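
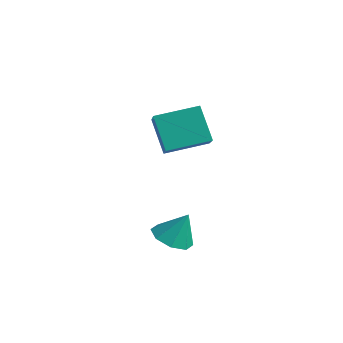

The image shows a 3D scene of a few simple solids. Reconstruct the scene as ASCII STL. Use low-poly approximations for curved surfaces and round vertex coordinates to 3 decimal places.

solid 
facet normal -0.295 -0.341 -0.893
outer loop
vertex 4.154 -0.497 -0.081
vertex 3.558 -1.076 0.337
vertex 3.514 -0.203 0.018
endloop
endfacet
facet normal 0.427 0.900 0.089
outer loop
vertex 4.154 -0.497 -0.081
vertex 3.514 -0.203 0.018
vertex 3.982 -0.584 1.623
endloop
endfacet
facet normal -0.295 -0.341 -0.893
outer loop
vertex 3.514 -0.203 0.018
vertex 3.558 -1.076 0.337
vertex 2.899 -0.42 0.304
endloop
endfacet
facet normal -0.200 0.938 0.281
outer loop
vertex 3.514 -0.203 0.018
vertex 2.899 -0.42 0.304
vertex 3.982 -0.584 1.623
endloop
endfacet
facet normal -0.295 -0.341 -0.893
outer loop
vertex 2.899 -0.42 0.304
vertex 3.558 -1.076 0.337
vertex 2.67 -1.021 0.609
endloop
endfacet
facet normal -0.622 0.530 0.577
outer loop
vertex 2.899 -0.42 0.304
vertex 2.67 -1.021 0.609
vertex 3.982 -0.584 1.623
endloop
endfacet
facet normal -0.295 -0.342 -0.892
outer loop
vertex 2.67 -1.021 0.609
vertex 3.558 -1.076 0.337
vertex 2.962 -1.654 0.755
endloop
endfacet
facet normal -0.591 -0.088 0.802
outer loop
vertex 2.67 -1.021 0.609
vertex 2.962 -1.654 0.755
vertex 3.982 -0.584 1.623
endloop
endfacet
facet normal -0.295 -0.341 -0.892
outer loop
vertex 2.962 -1.654 0.755
vertex 3.558 -1.076 0.337
vertex 3.602 -1.948 0.656
endloop
endfacet
facet normal -0.125 -0.550 0.825
outer loop
vertex 2.962 -1.654 0.755
vertex 3.602 -1.948 0.656
vertex 3.982 -0.584 1.623
endloop
endfacet
facet normal -0.293 -0.341 -0.893
outer loop
vertex 3.602 -1.948 0.656
vertex 3.558 -1.076 0.337
vertex 4.217 -1.731 0.371
endloop
endfacet
facet normal 0.501 -0.589 0.634
outer loop
vertex 3.602 -1.948 0.656
vertex 4.217 -1.731 0.371
vertex 3.982 -0.584 1.623
endloop
endfacet
facet normal -0.294 -0.342 -0.892
outer loop
vertex 4.217 -1.731 0.371
vertex 3.558 -1.076 0.337
vertex 4.446 -1.13 0.065
endloop
endfacet
facet normal 0.924 -0.180 0.338
outer loop
vertex 4.217 -1.731 0.371
vertex 4.446 -1.13 0.065
vertex 3.982 -0.584 1.623
endloop
endfacet
facet normal -0.294 -0.342 -0.893
outer loop
vertex 4.446 -1.13 0.065
vertex 3.558 -1.076 0.337
vertex 4.154 -0.497 -0.081
endloop
endfacet
facet normal 0.892 0.437 0.112
outer loop
vertex 4.446 -1.13 0.065
vertex 4.154 -0.497 -0.081
vertex 3.982 -0.584 1.623
endloop
endfacet
facet normal -0.575 0.147 0.805
outer loop
vertex -1.011 1.995 4.15
vertex -0.007 3.688 4.557
vertex -2.353 3.068 2.996
endloop
endfacet
facet normal -0.499 -0.842 -0.203
outer loop
vertex -1.273 2.792 1.483
vertex -1.011 1.995 4.15
vertex -2.353 3.068 2.996
endloop
endfacet
facet normal -0.575 0.146 0.805
outer loop
vertex -2.353 3.068 2.996
vertex -0.007 3.688 4.557
vertex -1.35 4.761 3.404
endloop
endfacet
facet normal -0.648 0.518 -0.557
outer loop
vertex -1.35 4.761 3.404
vertex -1.273 2.792 1.483
vertex -2.353 3.068 2.996
endloop
endfacet
facet normal 0.648 -0.519 0.557
outer loop
vertex -1.011 1.995 4.15
vertex 1.073 3.412 3.044
vertex -0.007 3.688 4.557
endloop
endfacet
facet normal -0.499 -0.843 -0.203
outer loop
vertex 0.07 1.719 2.636
vertex -1.011 1.995 4.15
vertex -1.273 2.792 1.483
endloop
endfacet
facet normal 0.648 -0.518 0.557
outer loop
vertex 0.07 1.719 2.636
vertex 1.073 3.412 3.044
vertex -1.011 1.995 4.15
endloop
endfacet
facet normal 0.499 0.842 0.203
outer loop
vertex -0.007 3.688 4.557
vertex 1.073 3.412 3.044
vertex -1.35 4.761 3.404
endloop
endfacet
facet normal -0.648 0.519 -0.557
outer loop
vertex -0.269 4.485 1.89
vertex -1.273 2.792 1.483
vertex -1.35 4.761 3.404
endloop
endfacet
facet normal 0.499 0.842 0.203
outer loop
vertex -1.35 4.761 3.404
vertex 1.073 3.412 3.044
vertex -0.269 4.485 1.89
endloop
endfacet
facet normal 0.574 -0.147 -0.805
outer loop
vertex -0.269 4.485 1.89
vertex 0.07 1.719 2.636
vertex -1.273 2.792 1.483
endloop
endfacet
facet normal 0.575 -0.147 -0.805
outer loop
vertex 1.073 3.412 3.044
vertex 0.07 1.719 2.636
vertex -0.269 4.485 1.89
endloop
endfacet

endsolid


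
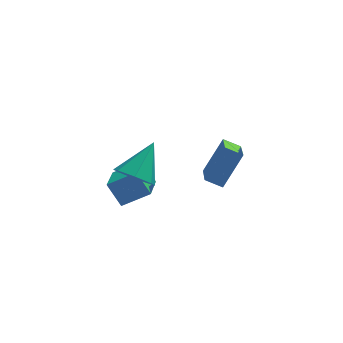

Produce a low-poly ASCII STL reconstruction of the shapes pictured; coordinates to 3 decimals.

solid 
facet normal -0.455 -0.393 -0.799
outer loop
vertex 2.523 1.602 -1.876
vertex 1.731 1.762 -1.504
vertex 2.484 3.351 -2.714
endloop
endfacet
facet normal 0.891 -0.180 -0.417
outer loop
vertex 3.369 4.118 -1.156
vertex 2.523 1.602 -1.876
vertex 2.484 3.351 -2.714
endloop
endfacet
facet normal -0.454 -0.394 -0.799
outer loop
vertex 2.484 3.351 -2.714
vertex 1.731 1.762 -1.504
vertex 1.691 3.511 -2.343
endloop
endfacet
facet normal -0.020 0.902 -0.432
outer loop
vertex 1.691 3.511 -2.343
vertex 3.369 4.118 -1.156
vertex 2.484 3.351 -2.714
endloop
endfacet
facet normal 0.021 -0.902 0.432
outer loop
vertex 2.523 1.602 -1.876
vertex 2.616 2.529 0.054
vertex 1.731 1.762 -1.504
endloop
endfacet
facet normal 0.891 -0.180 -0.418
outer loop
vertex 3.409 2.369 -0.317
vertex 2.523 1.602 -1.876
vertex 3.369 4.118 -1.156
endloop
endfacet
facet normal 0.020 -0.902 0.432
outer loop
vertex 3.409 2.369 -0.317
vertex 2.616 2.529 0.054
vertex 2.523 1.602 -1.876
endloop
endfacet
facet normal -0.891 0.180 0.417
outer loop
vertex 1.731 1.762 -1.504
vertex 2.616 2.529 0.054
vertex 1.691 3.511 -2.343
endloop
endfacet
facet normal -0.021 0.902 -0.432
outer loop
vertex 2.577 4.278 -0.784
vertex 3.369 4.118 -1.156
vertex 1.691 3.511 -2.343
endloop
endfacet
facet normal -0.891 0.180 0.418
outer loop
vertex 1.691 3.511 -2.343
vertex 2.616 2.529 0.054
vertex 2.577 4.278 -0.784
endloop
endfacet
facet normal 0.455 0.394 0.799
outer loop
vertex 2.577 4.278 -0.784
vertex 3.409 2.369 -0.317
vertex 3.369 4.118 -1.156
endloop
endfacet
facet normal 0.454 0.393 0.800
outer loop
vertex 2.616 2.529 0.054
vertex 3.409 2.369 -0.317
vertex 2.577 4.278 -0.784
endloop
endfacet
facet normal -0.481 0.354 0.802
outer loop
vertex -2.422 -0.204 -0.166
vertex -1.176 -0.077 0.525
vertex -2.234 1.547 -0.826
endloop
endfacet
facet normal -0.871 -0.088 -0.483
outer loop
vertex -1.624 1.097 -1.845
vertex -2.422 -0.204 -0.166
vertex -2.234 1.547 -0.826
endloop
endfacet
facet normal -0.481 0.354 0.802
outer loop
vertex -2.234 1.547 -0.826
vertex -1.176 -0.077 0.525
vertex -0.989 1.673 -0.135
endloop
endfacet
facet normal 0.101 0.931 -0.351
outer loop
vertex -0.989 1.673 -0.135
vertex -1.624 1.097 -1.845
vertex -2.234 1.547 -0.826
endloop
endfacet
facet normal -0.100 -0.931 0.351
outer loop
vertex -2.422 -0.204 -0.166
vertex -0.566 -0.527 -0.494
vertex -1.176 -0.077 0.525
endloop
endfacet
facet normal -0.871 -0.089 -0.483
outer loop
vertex -1.811 -0.653 -1.185
vertex -2.422 -0.204 -0.166
vertex -1.624 1.097 -1.845
endloop
endfacet
facet normal -0.100 -0.931 0.350
outer loop
vertex -1.811 -0.653 -1.185
vertex -0.566 -0.527 -0.494
vertex -2.422 -0.204 -0.166
endloop
endfacet
facet normal 0.871 0.089 0.482
outer loop
vertex -1.176 -0.077 0.525
vertex -0.566 -0.527 -0.494
vertex -0.989 1.673 -0.135
endloop
endfacet
facet normal 0.100 0.931 -0.351
outer loop
vertex -0.378 1.224 -1.154
vertex -1.624 1.097 -1.845
vertex -0.989 1.673 -0.135
endloop
endfacet
facet normal 0.871 0.089 0.483
outer loop
vertex -0.989 1.673 -0.135
vertex -0.566 -0.527 -0.494
vertex -0.378 1.224 -1.154
endloop
endfacet
facet normal 0.481 -0.354 -0.802
outer loop
vertex -0.378 1.224 -1.154
vertex -1.811 -0.653 -1.185
vertex -1.624 1.097 -1.845
endloop
endfacet
facet normal 0.481 -0.354 -0.802
outer loop
vertex -0.566 -0.527 -0.494
vertex -1.811 -0.653 -1.185
vertex -0.378 1.224 -1.154
endloop
endfacet
facet normal -0.416 -0.625 -0.661
outer loop
vertex -0.872 -1.588 1.229
vertex -1.208 -2.126 1.949
vertex -1.628 -1.383 1.511
endloop
endfacet
facet normal 0.127 0.933 -0.337
outer loop
vertex -0.872 -1.588 1.229
vertex -1.628 -1.383 1.511
vertex -0.412 -0.934 3.211
endloop
endfacet
facet normal -0.417 -0.625 -0.660
outer loop
vertex -1.628 -1.383 1.511
vertex -1.208 -2.126 1.949
vertex -2.068 -1.737 2.124
endloop
endfacet
facet normal -0.502 0.855 0.133
outer loop
vertex -1.628 -1.383 1.511
vertex -2.068 -1.737 2.124
vertex -0.412 -0.934 3.211
endloop
endfacet
facet normal -0.417 -0.624 -0.661
outer loop
vertex -2.068 -1.737 2.124
vertex -1.208 -2.126 1.949
vertex -1.86 -2.385 2.605
endloop
endfacet
facet normal -0.624 0.326 0.710
outer loop
vertex -2.068 -1.737 2.124
vertex -1.86 -2.385 2.605
vertex -0.412 -0.934 3.211
endloop
endfacet
facet normal -0.417 -0.624 -0.661
outer loop
vertex -1.86 -2.385 2.605
vertex -1.208 -2.126 1.949
vertex -1.161 -2.838 2.592
endloop
endfacet
facet normal -0.146 -0.253 0.956
outer loop
vertex -1.86 -2.385 2.605
vertex -1.161 -2.838 2.592
vertex -0.412 -0.934 3.211
endloop
endfacet
facet normal -0.417 -0.624 -0.661
outer loop
vertex -1.161 -2.838 2.592
vertex -1.208 -2.126 1.949
vertex -0.497 -2.755 2.095
endloop
endfacet
facet normal 0.571 -0.448 0.688
outer loop
vertex -1.161 -2.838 2.592
vertex -0.497 -2.755 2.095
vertex -0.412 -0.934 3.211
endloop
endfacet
facet normal -0.417 -0.625 -0.660
outer loop
vertex -0.497 -2.755 2.095
vertex -1.208 -2.126 1.949
vertex -0.369 -2.199 1.488
endloop
endfacet
facet normal 0.988 -0.111 0.106
outer loop
vertex -0.497 -2.755 2.095
vertex -0.369 -2.199 1.488
vertex -0.412 -0.934 3.211
endloop
endfacet
facet normal -0.417 -0.624 -0.661
outer loop
vertex -0.369 -2.199 1.488
vertex -1.208 -2.126 1.949
vertex -0.872 -1.588 1.229
endloop
endfacet
facet normal 0.791 0.503 -0.349
outer loop
vertex -0.369 -2.199 1.488
vertex -0.872 -1.588 1.229
vertex -0.412 -0.934 3.211
endloop
endfacet

endsolid


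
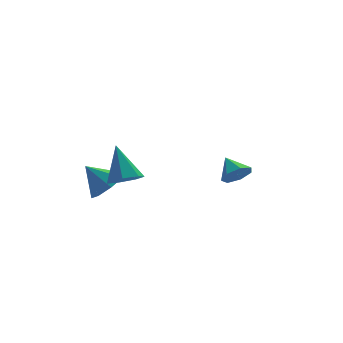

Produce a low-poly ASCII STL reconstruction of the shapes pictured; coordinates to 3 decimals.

solid 
facet normal 0.160 -0.826 -0.540
outer loop
vertex 4.358 -0.854 -3.262
vertex 3.756 -0.66 -3.737
vertex 4.52 -0.468 -3.805
endloop
endfacet
facet normal 0.745 0.418 0.519
outer loop
vertex 4.358 -0.854 -3.262
vertex 4.52 -0.468 -3.805
vertex 3.564 0.34 -3.083
endloop
endfacet
facet normal 0.160 -0.827 -0.539
outer loop
vertex 4.52 -0.468 -3.805
vertex 3.756 -0.66 -3.737
vertex 4.107 -0.227 -4.297
endloop
endfacet
facet normal 0.593 0.798 -0.107
outer loop
vertex 4.52 -0.468 -3.805
vertex 4.107 -0.227 -4.297
vertex 3.564 0.34 -3.083
endloop
endfacet
facet normal 0.159 -0.827 -0.540
outer loop
vertex 4.107 -0.227 -4.297
vertex 3.756 -0.66 -3.737
vertex 3.43 -0.312 -4.366
endloop
endfacet
facet normal -0.067 0.892 -0.447
outer loop
vertex 4.107 -0.227 -4.297
vertex 3.43 -0.312 -4.366
vertex 3.564 0.34 -3.083
endloop
endfacet
facet normal 0.159 -0.827 -0.540
outer loop
vertex 3.43 -0.312 -4.366
vertex 3.756 -0.66 -3.737
vertex 2.999 -0.659 -3.962
endloop
endfacet
facet normal -0.736 0.631 -0.244
outer loop
vertex 3.43 -0.312 -4.366
vertex 2.999 -0.659 -3.962
vertex 3.564 0.34 -3.083
endloop
endfacet
facet normal 0.159 -0.827 -0.540
outer loop
vertex 2.999 -0.659 -3.962
vertex 3.756 -0.66 -3.737
vertex 3.138 -1.007 -3.388
endloop
endfacet
facet normal -0.913 0.210 0.349
outer loop
vertex 2.999 -0.659 -3.962
vertex 3.138 -1.007 -3.388
vertex 3.564 0.34 -3.083
endloop
endfacet
facet normal 0.159 -0.827 -0.540
outer loop
vertex 3.138 -1.007 -3.388
vertex 3.756 -0.66 -3.737
vertex 3.743 -1.094 -3.076
endloop
endfacet
facet normal -0.464 -0.054 0.884
outer loop
vertex 3.138 -1.007 -3.388
vertex 3.743 -1.094 -3.076
vertex 3.564 0.34 -3.083
endloop
endfacet
facet normal 0.159 -0.827 -0.540
outer loop
vertex 3.743 -1.094 -3.076
vertex 3.756 -0.66 -3.737
vertex 4.358 -0.854 -3.262
endloop
endfacet
facet normal 0.275 0.039 0.961
outer loop
vertex 3.743 -1.094 -3.076
vertex 4.358 -0.854 -3.262
vertex 3.564 0.34 -3.083
endloop
endfacet
facet normal 0.025 -0.595 -0.803
outer loop
vertex -1.299 -1.593 -2.624
vertex -1.926 -2.064 -2.295
vertex -1.983 -1.383 -2.801
endloop
endfacet
facet normal 0.336 0.918 -0.210
outer loop
vertex -1.299 -1.593 -2.624
vertex -1.983 -1.383 -2.801
vertex -1.974 -0.916 -0.745
endloop
endfacet
facet normal 0.025 -0.595 -0.803
outer loop
vertex -1.983 -1.383 -2.801
vertex -1.926 -2.064 -2.295
vertex -2.624 -1.686 -2.597
endloop
endfacet
facet normal -0.469 0.862 -0.194
outer loop
vertex -1.983 -1.383 -2.801
vertex -2.624 -1.686 -2.597
vertex -1.974 -0.916 -0.745
endloop
endfacet
facet normal 0.025 -0.595 -0.803
outer loop
vertex -2.624 -1.686 -2.597
vertex -1.926 -2.064 -2.295
vertex -2.739 -2.273 -2.166
endloop
endfacet
facet normal -0.927 0.322 0.191
outer loop
vertex -2.624 -1.686 -2.597
vertex -2.739 -2.273 -2.166
vertex -1.974 -0.916 -0.745
endloop
endfacet
facet normal 0.025 -0.595 -0.804
outer loop
vertex -2.739 -2.273 -2.166
vertex -1.926 -2.064 -2.295
vertex -2.242 -2.703 -1.832
endloop
endfacet
facet normal -0.695 -0.294 0.656
outer loop
vertex -2.739 -2.273 -2.166
vertex -2.242 -2.703 -1.832
vertex -1.974 -0.916 -0.745
endloop
endfacet
facet normal 0.025 -0.595 -0.804
outer loop
vertex -2.242 -2.703 -1.832
vertex -1.926 -2.064 -2.295
vertex -1.506 -2.652 -1.847
endloop
endfacet
facet normal 0.054 -0.525 0.850
outer loop
vertex -2.242 -2.703 -1.832
vertex -1.506 -2.652 -1.847
vertex -1.974 -0.916 -0.745
endloop
endfacet
facet normal 0.024 -0.595 -0.803
outer loop
vertex -1.506 -2.652 -1.847
vertex -1.926 -2.064 -2.295
vertex -1.086 -2.158 -2.2
endloop
endfacet
facet normal 0.755 -0.194 0.626
outer loop
vertex -1.506 -2.652 -1.847
vertex -1.086 -2.158 -2.2
vertex -1.974 -0.916 -0.745
endloop
endfacet
facet normal 0.024 -0.594 -0.804
outer loop
vertex -1.086 -2.158 -2.2
vertex -1.926 -2.064 -2.295
vertex -1.299 -1.593 -2.624
endloop
endfacet
facet normal 0.880 0.448 0.155
outer loop
vertex -1.086 -2.158 -2.2
vertex -1.299 -1.593 -2.624
vertex -1.974 -0.916 -0.745
endloop
endfacet
facet normal 0.575 -0.397 -0.715
outer loop
vertex -1.528 -0.358 -3.13
vertex -2.006 0.21 -3.83
vertex -1.184 0.334 -3.238
endloop
endfacet
facet normal 0.280 0.011 0.960
outer loop
vertex -1.528 -0.358 -3.13
vertex -1.184 0.334 -3.238
vertex -2.874 0.81 -2.75
endloop
endfacet
facet normal 0.575 -0.398 -0.715
outer loop
vertex -1.184 0.334 -3.238
vertex -2.006 0.21 -3.83
vertex -1.321 0.954 -3.693
endloop
endfacet
facet normal 0.373 0.601 0.707
outer loop
vertex -1.184 0.334 -3.238
vertex -1.321 0.954 -3.693
vertex -2.874 0.81 -2.75
endloop
endfacet
facet normal 0.575 -0.398 -0.715
outer loop
vertex -1.321 0.954 -3.693
vertex -2.006 0.21 -3.83
vertex -1.859 1.138 -4.228
endloop
endfacet
facet normal 0.069 0.963 0.261
outer loop
vertex -1.321 0.954 -3.693
vertex -1.859 1.138 -4.228
vertex -2.874 0.81 -2.75
endloop
endfacet
facet normal 0.575 -0.398 -0.715
outer loop
vertex -1.859 1.138 -4.228
vertex -2.006 0.21 -3.83
vertex -2.483 0.778 -4.53
endloop
endfacet
facet normal -0.454 0.884 -0.116
outer loop
vertex -1.859 1.138 -4.228
vertex -2.483 0.778 -4.53
vertex -2.874 0.81 -2.75
endloop
endfacet
facet normal 0.575 -0.398 -0.715
outer loop
vertex -2.483 0.778 -4.53
vertex -2.006 0.21 -3.83
vertex -2.827 0.086 -4.422
endloop
endfacet
facet normal -0.889 0.410 -0.203
outer loop
vertex -2.483 0.778 -4.53
vertex -2.827 0.086 -4.422
vertex -2.874 0.81 -2.75
endloop
endfacet
facet normal 0.575 -0.397 -0.715
outer loop
vertex -2.827 0.086 -4.422
vertex -2.006 0.21 -3.83
vertex -2.69 -0.534 -3.967
endloop
endfacet
facet normal -0.982 -0.180 0.050
outer loop
vertex -2.827 0.086 -4.422
vertex -2.69 -0.534 -3.967
vertex -2.874 0.81 -2.75
endloop
endfacet
facet normal 0.575 -0.397 -0.715
outer loop
vertex -2.69 -0.534 -3.967
vertex -2.006 0.21 -3.83
vertex -2.152 -0.718 -3.432
endloop
endfacet
facet normal -0.679 -0.542 0.496
outer loop
vertex -2.69 -0.534 -3.967
vertex -2.152 -0.718 -3.432
vertex -2.874 0.81 -2.75
endloop
endfacet
facet normal 0.575 -0.397 -0.715
outer loop
vertex -2.152 -0.718 -3.432
vertex -2.006 0.21 -3.83
vertex -1.528 -0.358 -3.13
endloop
endfacet
facet normal -0.155 -0.463 0.873
outer loop
vertex -2.152 -0.718 -3.432
vertex -1.528 -0.358 -3.13
vertex -2.874 0.81 -2.75
endloop
endfacet

endsolid


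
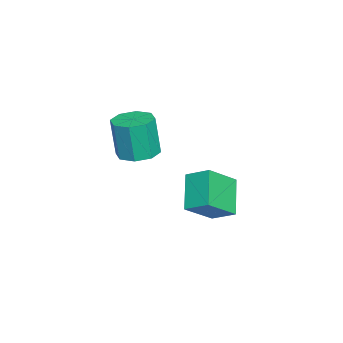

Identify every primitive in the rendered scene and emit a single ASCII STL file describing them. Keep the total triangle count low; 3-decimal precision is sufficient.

solid 
facet normal -0.771 -0.133 0.623
outer loop
vertex -3.998 -1.676 -0.592
vertex -3.685 -0.588 0.028
vertex -5.111 -0.69 -1.76
endloop
endfacet
facet normal -0.243 -0.843 -0.480
outer loop
vertex -3.615 -0.432 -2.968
vertex -3.998 -1.676 -0.592
vertex -5.111 -0.69 -1.76
endloop
endfacet
facet normal -0.771 -0.133 0.623
outer loop
vertex -5.111 -0.69 -1.76
vertex -3.685 -0.588 0.028
vertex -4.798 0.397 -1.14
endloop
endfacet
facet normal -0.589 0.522 -0.618
outer loop
vertex -4.798 0.397 -1.14
vertex -3.615 -0.432 -2.968
vertex -5.111 -0.69 -1.76
endloop
endfacet
facet normal 0.589 -0.521 0.618
outer loop
vertex -3.998 -1.676 -0.592
vertex -2.189 -0.33 -1.18
vertex -3.685 -0.588 0.028
endloop
endfacet
facet normal -0.242 -0.843 -0.480
outer loop
vertex -2.502 -1.417 -1.8
vertex -3.998 -1.676 -0.592
vertex -3.615 -0.432 -2.968
endloop
endfacet
facet normal 0.589 -0.522 0.617
outer loop
vertex -2.502 -1.417 -1.8
vertex -2.189 -0.33 -1.18
vertex -3.998 -1.676 -0.592
endloop
endfacet
facet normal 0.242 0.843 0.480
outer loop
vertex -3.685 -0.588 0.028
vertex -2.189 -0.33 -1.18
vertex -4.798 0.397 -1.14
endloop
endfacet
facet normal -0.589 0.521 -0.618
outer loop
vertex -3.302 0.656 -2.348
vertex -3.615 -0.432 -2.968
vertex -4.798 0.397 -1.14
endloop
endfacet
facet normal 0.242 0.843 0.481
outer loop
vertex -4.798 0.397 -1.14
vertex -2.189 -0.33 -1.18
vertex -3.302 0.656 -2.348
endloop
endfacet
facet normal 0.771 0.133 -0.623
outer loop
vertex -3.302 0.656 -2.348
vertex -2.502 -1.417 -1.8
vertex -3.615 -0.432 -2.968
endloop
endfacet
facet normal 0.771 0.133 -0.623
outer loop
vertex -2.189 -0.33 -1.18
vertex -2.502 -1.417 -1.8
vertex -3.302 0.656 -2.348
endloop
endfacet
facet normal 0.047 0.129 -0.991
outer loop
vertex -0.935 -2.455 2.171
vertex -1.554 -3.165 2.049
vertex -1.625 -2.225 2.168
endloop
endfacet
facet normal 0.313 0.940 0.137
outer loop
vertex -0.935 -2.455 2.171
vertex -1.625 -2.225 2.168
vertex -1.027 -2.705 4.093
endloop
endfacet
facet normal 0.313 0.940 0.137
outer loop
vertex -1.027 -2.705 4.093
vertex -1.625 -2.225 2.168
vertex -1.717 -2.475 4.09
endloop
endfacet
facet normal -0.047 -0.129 0.991
outer loop
vertex -1.027 -2.705 4.093
vertex -1.717 -2.475 4.09
vertex -1.646 -3.415 3.971
endloop
endfacet
facet normal 0.048 0.129 -0.990
outer loop
vertex -1.625 -2.225 2.168
vertex -1.554 -3.165 2.049
vertex -2.273 -2.546 2.095
endloop
endfacet
facet normal -0.450 0.888 0.094
outer loop
vertex -1.625 -2.225 2.168
vertex -2.273 -2.546 2.095
vertex -1.717 -2.475 4.09
endloop
endfacet
facet normal -0.450 0.888 0.094
outer loop
vertex -1.717 -2.475 4.09
vertex -2.273 -2.546 2.095
vertex -2.365 -2.796 4.017
endloop
endfacet
facet normal -0.048 -0.129 0.990
outer loop
vertex -1.717 -2.475 4.09
vertex -2.365 -2.796 4.017
vertex -1.646 -3.415 3.971
endloop
endfacet
facet normal 0.048 0.129 -0.990
outer loop
vertex -2.273 -2.546 2.095
vertex -1.554 -3.165 2.049
vertex -2.5 -3.229 1.995
endloop
endfacet
facet normal -0.949 0.316 -0.004
outer loop
vertex -2.273 -2.546 2.095
vertex -2.5 -3.229 1.995
vertex -2.365 -2.796 4.017
endloop
endfacet
facet normal -0.949 0.316 -0.004
outer loop
vertex -2.365 -2.796 4.017
vertex -2.5 -3.229 1.995
vertex -2.592 -3.48 3.917
endloop
endfacet
facet normal -0.048 -0.129 0.990
outer loop
vertex -2.365 -2.796 4.017
vertex -2.592 -3.48 3.917
vertex -1.646 -3.415 3.971
endloop
endfacet
facet normal 0.048 0.128 -0.991
outer loop
vertex -2.5 -3.229 1.995
vertex -1.554 -3.165 2.049
vertex -2.173 -3.875 1.927
endloop
endfacet
facet normal -0.892 -0.441 -0.100
outer loop
vertex -2.5 -3.229 1.995
vertex -2.173 -3.875 1.927
vertex -2.592 -3.48 3.917
endloop
endfacet
facet normal -0.892 -0.441 -0.100
outer loop
vertex -2.592 -3.48 3.917
vertex -2.173 -3.875 1.927
vertex -2.265 -4.125 3.849
endloop
endfacet
facet normal -0.048 -0.129 0.991
outer loop
vertex -2.592 -3.48 3.917
vertex -2.265 -4.125 3.849
vertex -1.646 -3.415 3.971
endloop
endfacet
facet normal 0.047 0.129 -0.991
outer loop
vertex -2.173 -3.875 1.927
vertex -1.554 -3.165 2.049
vertex -1.483 -4.105 1.93
endloop
endfacet
facet normal -0.313 -0.940 -0.137
outer loop
vertex -2.173 -3.875 1.927
vertex -1.483 -4.105 1.93
vertex -2.265 -4.125 3.849
endloop
endfacet
facet normal -0.313 -0.940 -0.137
outer loop
vertex -2.265 -4.125 3.849
vertex -1.483 -4.105 1.93
vertex -1.575 -4.355 3.852
endloop
endfacet
facet normal -0.047 -0.129 0.991
outer loop
vertex -2.265 -4.125 3.849
vertex -1.575 -4.355 3.852
vertex -1.646 -3.415 3.971
endloop
endfacet
facet normal 0.048 0.129 -0.990
outer loop
vertex -1.483 -4.105 1.93
vertex -1.554 -3.165 2.049
vertex -0.835 -3.784 2.003
endloop
endfacet
facet normal 0.450 -0.888 -0.094
outer loop
vertex -1.483 -4.105 1.93
vertex -0.835 -3.784 2.003
vertex -1.575 -4.355 3.852
endloop
endfacet
facet normal 0.450 -0.888 -0.094
outer loop
vertex -1.575 -4.355 3.852
vertex -0.835 -3.784 2.003
vertex -0.927 -4.034 3.925
endloop
endfacet
facet normal -0.048 -0.129 0.990
outer loop
vertex -1.575 -4.355 3.852
vertex -0.927 -4.034 3.925
vertex -1.646 -3.415 3.971
endloop
endfacet
facet normal 0.048 0.129 -0.990
outer loop
vertex -0.835 -3.784 2.003
vertex -1.554 -3.165 2.049
vertex -0.608 -3.1 2.103
endloop
endfacet
facet normal 0.949 -0.316 0.004
outer loop
vertex -0.835 -3.784 2.003
vertex -0.608 -3.1 2.103
vertex -0.927 -4.034 3.925
endloop
endfacet
facet normal 0.949 -0.316 0.004
outer loop
vertex -0.927 -4.034 3.925
vertex -0.608 -3.1 2.103
vertex -0.7 -3.351 4.025
endloop
endfacet
facet normal -0.048 -0.129 0.990
outer loop
vertex -0.927 -4.034 3.925
vertex -0.7 -3.351 4.025
vertex -1.646 -3.415 3.971
endloop
endfacet
facet normal 0.048 0.129 -0.991
outer loop
vertex -0.608 -3.1 2.103
vertex -1.554 -3.165 2.049
vertex -0.935 -2.455 2.171
endloop
endfacet
facet normal 0.892 0.441 0.100
outer loop
vertex -0.608 -3.1 2.103
vertex -0.935 -2.455 2.171
vertex -0.7 -3.351 4.025
endloop
endfacet
facet normal 0.892 0.441 0.100
outer loop
vertex -0.7 -3.351 4.025
vertex -0.935 -2.455 2.171
vertex -1.027 -2.705 4.093
endloop
endfacet
facet normal -0.048 -0.128 0.991
outer loop
vertex -0.7 -3.351 4.025
vertex -1.027 -2.705 4.093
vertex -1.646 -3.415 3.971
endloop
endfacet

endsolid


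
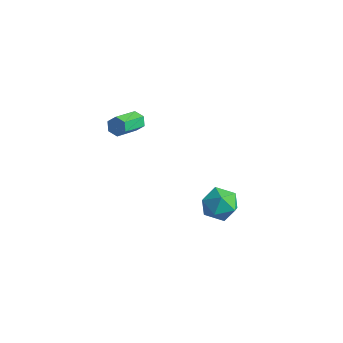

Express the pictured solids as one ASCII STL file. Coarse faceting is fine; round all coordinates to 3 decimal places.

solid 
facet normal -0.101 0.907 -0.410
outer loop
vertex 0.048 1.644 2.979
vertex -0.284 1.428 2.583
vertex -0.506 1.619 3.06
endloop
endfacet
facet normal 0.113 0.419 0.901
outer loop
vertex 0.048 1.644 2.979
vertex -0.506 1.619 3.06
vertex 0.216 0.148 3.653
endloop
endfacet
facet normal 0.114 0.419 0.901
outer loop
vertex 0.216 0.148 3.653
vertex -0.506 1.619 3.06
vertex -0.338 0.122 3.735
endloop
endfacet
facet normal 0.103 -0.907 0.408
outer loop
vertex 0.216 0.148 3.653
vertex -0.338 0.122 3.735
vertex -0.116 -0.068 3.257
endloop
endfacet
facet normal -0.101 0.907 -0.410
outer loop
vertex -0.506 1.619 3.06
vertex -0.284 1.428 2.583
vertex -0.838 1.403 2.664
endloop
endfacet
facet normal -0.799 0.170 0.577
outer loop
vertex -0.506 1.619 3.06
vertex -0.838 1.403 2.664
vertex -0.338 0.122 3.735
endloop
endfacet
facet normal -0.800 0.169 0.576
outer loop
vertex -0.338 0.122 3.735
vertex -0.838 1.403 2.664
vertex -0.669 -0.094 3.339
endloop
endfacet
facet normal 0.103 -0.907 0.408
outer loop
vertex -0.338 0.122 3.735
vertex -0.669 -0.094 3.339
vertex -0.116 -0.068 3.257
endloop
endfacet
facet normal -0.101 0.907 -0.410
outer loop
vertex -0.838 1.403 2.664
vertex -0.284 1.428 2.583
vertex -0.616 1.212 2.187
endloop
endfacet
facet normal -0.912 -0.249 -0.325
outer loop
vertex -0.838 1.403 2.664
vertex -0.616 1.212 2.187
vertex -0.669 -0.094 3.339
endloop
endfacet
facet normal -0.913 -0.248 -0.323
outer loop
vertex -0.669 -0.094 3.339
vertex -0.616 1.212 2.187
vertex -0.448 -0.284 2.861
endloop
endfacet
facet normal 0.103 -0.907 0.408
outer loop
vertex -0.669 -0.094 3.339
vertex -0.448 -0.284 2.861
vertex -0.116 -0.068 3.257
endloop
endfacet
facet normal -0.103 0.907 -0.408
outer loop
vertex -0.616 1.212 2.187
vertex -0.284 1.428 2.583
vertex -0.062 1.238 2.105
endloop
endfacet
facet normal -0.114 -0.419 -0.901
outer loop
vertex -0.616 1.212 2.187
vertex -0.062 1.238 2.105
vertex -0.448 -0.284 2.861
endloop
endfacet
facet normal -0.113 -0.419 -0.901
outer loop
vertex -0.448 -0.284 2.861
vertex -0.062 1.238 2.105
vertex 0.106 -0.259 2.78
endloop
endfacet
facet normal 0.101 -0.907 0.410
outer loop
vertex -0.448 -0.284 2.861
vertex 0.106 -0.259 2.78
vertex -0.116 -0.068 3.257
endloop
endfacet
facet normal -0.103 0.907 -0.408
outer loop
vertex -0.062 1.238 2.105
vertex -0.284 1.428 2.583
vertex 0.269 1.454 2.501
endloop
endfacet
facet normal 0.800 -0.170 -0.576
outer loop
vertex -0.062 1.238 2.105
vertex 0.269 1.454 2.501
vertex 0.106 -0.259 2.78
endloop
endfacet
facet normal 0.799 -0.170 -0.577
outer loop
vertex 0.106 -0.259 2.78
vertex 0.269 1.454 2.501
vertex 0.438 -0.043 3.176
endloop
endfacet
facet normal 0.101 -0.907 0.410
outer loop
vertex 0.106 -0.259 2.78
vertex 0.438 -0.043 3.176
vertex -0.116 -0.068 3.257
endloop
endfacet
facet normal -0.103 0.907 -0.408
outer loop
vertex 0.269 1.454 2.501
vertex -0.284 1.428 2.583
vertex 0.048 1.644 2.979
endloop
endfacet
facet normal 0.913 0.249 0.323
outer loop
vertex 0.269 1.454 2.501
vertex 0.048 1.644 2.979
vertex 0.438 -0.043 3.176
endloop
endfacet
facet normal 0.912 0.249 0.325
outer loop
vertex 0.438 -0.043 3.176
vertex 0.048 1.644 2.979
vertex 0.216 0.148 3.653
endloop
endfacet
facet normal 0.101 -0.907 0.410
outer loop
vertex 0.438 -0.043 3.176
vertex 0.216 0.148 3.653
vertex -0.116 -0.068 3.257
endloop
endfacet
facet normal 0.197 0.980 -0.001
outer loop
vertex 3.716 4.4 -3.928
vertex 2.745 4.596 -3.546
vertex 3.555 4.434 -2.879
endloop
endfacet
facet normal 0.793 0.600 0.102
outer loop
vertex 3.716 4.4 -3.928
vertex 3.555 4.434 -2.879
vertex 4.178 3.682 -3.296
endloop
endfacet
facet normal 0.875 0.163 -0.455
outer loop
vertex 3.716 4.4 -3.928
vertex 4.178 3.682 -3.296
vertex 3.753 3.38 -4.222
endloop
endfacet
facet normal 0.331 0.272 -0.903
outer loop
vertex 3.716 4.4 -3.928
vertex 3.753 3.38 -4.222
vertex 2.868 3.945 -4.376
endloop
endfacet
facet normal -0.088 0.777 -0.623
outer loop
vertex 3.716 4.4 -3.928
vertex 2.868 3.945 -4.376
vertex 2.745 4.596 -3.546
endloop
endfacet
facet normal 0.700 0.200 0.686
outer loop
vertex 4.178 3.682 -3.296
vertex 3.555 4.434 -2.879
vertex 3.492 3.435 -2.524
endloop
endfacet
facet normal -0.263 0.814 0.517
outer loop
vertex 3.555 4.434 -2.879
vertex 2.745 4.596 -3.546
vertex 2.607 4.0 -2.678
endloop
endfacet
facet normal -0.725 0.486 -0.489
outer loop
vertex 2.745 4.596 -3.546
vertex 2.868 3.945 -4.376
vertex 2.182 3.698 -3.604
endloop
endfacet
facet normal -0.048 -0.332 -0.942
outer loop
vertex 2.868 3.945 -4.376
vertex 3.753 3.38 -4.222
vertex 2.805 2.946 -4.021
endloop
endfacet
facet normal 0.833 -0.508 -0.217
outer loop
vertex 3.753 3.38 -4.222
vertex 4.178 3.682 -3.296
vertex 3.615 2.784 -3.354
endloop
endfacet
facet normal -0.331 -0.272 0.903
outer loop
vertex 2.644 2.98 -2.972
vertex 3.492 3.435 -2.524
vertex 2.607 4.0 -2.678
endloop
endfacet
facet normal -0.875 -0.163 0.455
outer loop
vertex 2.644 2.98 -2.972
vertex 2.607 4.0 -2.678
vertex 2.182 3.698 -3.604
endloop
endfacet
facet normal -0.793 -0.600 -0.102
outer loop
vertex 2.644 2.98 -2.972
vertex 2.182 3.698 -3.604
vertex 2.805 2.946 -4.021
endloop
endfacet
facet normal -0.197 -0.980 0.001
outer loop
vertex 2.644 2.98 -2.972
vertex 2.805 2.946 -4.021
vertex 3.615 2.784 -3.354
endloop
endfacet
facet normal 0.088 -0.777 0.623
outer loop
vertex 2.644 2.98 -2.972
vertex 3.615 2.784 -3.354
vertex 3.492 3.435 -2.524
endloop
endfacet
facet normal 0.048 0.332 0.942
outer loop
vertex 2.607 4.0 -2.678
vertex 3.492 3.435 -2.524
vertex 3.555 4.434 -2.879
endloop
endfacet
facet normal -0.833 0.508 0.217
outer loop
vertex 2.182 3.698 -3.604
vertex 2.607 4.0 -2.678
vertex 2.745 4.596 -3.546
endloop
endfacet
facet normal -0.700 -0.200 -0.686
outer loop
vertex 2.805 2.946 -4.021
vertex 2.182 3.698 -3.604
vertex 2.868 3.945 -4.376
endloop
endfacet
facet normal 0.263 -0.814 -0.517
outer loop
vertex 3.615 2.784 -3.354
vertex 2.805 2.946 -4.021
vertex 3.753 3.38 -4.222
endloop
endfacet
facet normal 0.725 -0.486 0.489
outer loop
vertex 3.492 3.435 -2.524
vertex 3.615 2.784 -3.354
vertex 4.178 3.682 -3.296
endloop
endfacet

endsolid


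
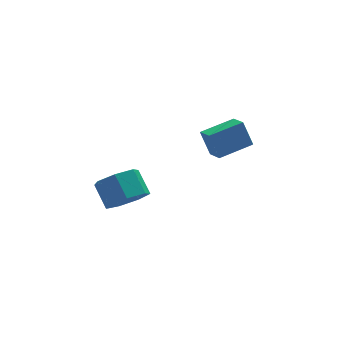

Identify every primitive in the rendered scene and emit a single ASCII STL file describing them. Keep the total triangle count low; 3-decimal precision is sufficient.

solid 
facet normal -0.956 -0.219 -0.195
outer loop
vertex 1.858 1.799 1.389
vertex 1.713 2.776 1.004
vertex 2.215 1.357 0.131
endloop
endfacet
facet normal 0.137 -0.922 0.363
outer loop
vertex 3.907 1.744 0.476
vertex 1.858 1.799 1.389
vertex 2.215 1.357 0.131
endloop
endfacet
facet normal -0.956 -0.218 -0.195
outer loop
vertex 2.215 1.357 0.131
vertex 1.713 2.776 1.004
vertex 2.07 2.334 -0.253
endloop
endfacet
facet normal 0.259 -0.320 -0.911
outer loop
vertex 2.07 2.334 -0.253
vertex 3.907 1.744 0.476
vertex 2.215 1.357 0.131
endloop
endfacet
facet normal -0.259 0.321 0.911
outer loop
vertex 1.858 1.799 1.389
vertex 3.405 3.163 1.349
vertex 1.713 2.776 1.004
endloop
endfacet
facet normal 0.137 -0.922 0.363
outer loop
vertex 3.55 2.186 1.733
vertex 1.858 1.799 1.389
vertex 3.907 1.744 0.476
endloop
endfacet
facet normal -0.258 0.320 0.912
outer loop
vertex 3.55 2.186 1.733
vertex 3.405 3.163 1.349
vertex 1.858 1.799 1.389
endloop
endfacet
facet normal -0.137 0.922 -0.363
outer loop
vertex 1.713 2.776 1.004
vertex 3.405 3.163 1.349
vertex 2.07 2.334 -0.253
endloop
endfacet
facet normal 0.259 -0.321 -0.911
outer loop
vertex 3.762 2.721 0.091
vertex 3.907 1.744 0.476
vertex 2.07 2.334 -0.253
endloop
endfacet
facet normal -0.137 0.922 -0.363
outer loop
vertex 2.07 2.334 -0.253
vertex 3.405 3.163 1.349
vertex 3.762 2.721 0.091
endloop
endfacet
facet normal 0.956 0.219 0.195
outer loop
vertex 3.762 2.721 0.091
vertex 3.55 2.186 1.733
vertex 3.907 1.744 0.476
endloop
endfacet
facet normal 0.956 0.218 0.195
outer loop
vertex 3.405 3.163 1.349
vertex 3.55 2.186 1.733
vertex 3.762 2.721 0.091
endloop
endfacet
facet normal 0.204 -0.728 -0.655
outer loop
vertex -1.261 0.227 -0.791
vertex -2.308 0.055 -0.926
vertex -1.667 0.72 -1.465
endloop
endfacet
facet normal 0.876 0.434 -0.210
outer loop
vertex -1.261 0.227 -0.791
vertex -1.667 0.72 -1.465
vertex -1.544 1.238 0.12
endloop
endfacet
facet normal 0.876 0.434 -0.210
outer loop
vertex -1.544 1.238 0.12
vertex -1.667 0.72 -1.465
vertex -1.95 1.731 -0.554
endloop
endfacet
facet normal -0.204 0.728 0.655
outer loop
vertex -1.544 1.238 0.12
vertex -1.95 1.731 -0.554
vertex -2.592 1.065 -0.014
endloop
endfacet
facet normal 0.203 -0.727 -0.655
outer loop
vertex -1.667 0.72 -1.465
vertex -2.308 0.055 -0.926
vertex -2.556 0.712 -1.732
endloop
endfacet
facet normal 0.204 0.686 -0.698
outer loop
vertex -1.667 0.72 -1.465
vertex -2.556 0.712 -1.732
vertex -1.95 1.731 -0.554
endloop
endfacet
facet normal 0.204 0.686 -0.698
outer loop
vertex -1.95 1.731 -0.554
vertex -2.556 0.712 -1.732
vertex -2.839 1.723 -0.821
endloop
endfacet
facet normal -0.203 0.727 0.655
outer loop
vertex -1.95 1.731 -0.554
vertex -2.839 1.723 -0.821
vertex -2.592 1.065 -0.014
endloop
endfacet
facet normal 0.203 -0.727 -0.655
outer loop
vertex -2.556 0.712 -1.732
vertex -2.308 0.055 -0.926
vertex -3.259 0.209 -1.392
endloop
endfacet
facet normal -0.621 0.421 -0.661
outer loop
vertex -2.556 0.712 -1.732
vertex -3.259 0.209 -1.392
vertex -2.839 1.723 -0.821
endloop
endfacet
facet normal -0.621 0.421 -0.661
outer loop
vertex -2.839 1.723 -0.821
vertex -3.259 0.209 -1.392
vertex -3.542 1.22 -0.481
endloop
endfacet
facet normal -0.203 0.727 0.655
outer loop
vertex -2.839 1.723 -0.821
vertex -3.542 1.22 -0.481
vertex -2.592 1.065 -0.014
endloop
endfacet
facet normal 0.203 -0.727 -0.655
outer loop
vertex -3.259 0.209 -1.392
vertex -2.308 0.055 -0.926
vertex -3.246 -0.41 -0.701
endloop
endfacet
facet normal -0.979 -0.161 -0.126
outer loop
vertex -3.259 0.209 -1.392
vertex -3.246 -0.41 -0.701
vertex -3.542 1.22 -0.481
endloop
endfacet
facet normal -0.979 -0.161 -0.126
outer loop
vertex -3.542 1.22 -0.481
vertex -3.246 -0.41 -0.701
vertex -3.529 0.6 0.21
endloop
endfacet
facet normal -0.204 0.727 0.656
outer loop
vertex -3.542 1.22 -0.481
vertex -3.529 0.6 0.21
vertex -2.592 1.065 -0.014
endloop
endfacet
facet normal 0.203 -0.727 -0.656
outer loop
vertex -3.246 -0.41 -0.701
vertex -2.308 0.055 -0.926
vertex -2.527 -0.68 -0.179
endloop
endfacet
facet normal -0.599 -0.622 0.504
outer loop
vertex -3.246 -0.41 -0.701
vertex -2.527 -0.68 -0.179
vertex -3.529 0.6 0.21
endloop
endfacet
facet normal -0.599 -0.622 0.504
outer loop
vertex -3.529 0.6 0.21
vertex -2.527 -0.68 -0.179
vertex -2.81 0.331 0.732
endloop
endfacet
facet normal -0.204 0.727 0.656
outer loop
vertex -3.529 0.6 0.21
vertex -2.81 0.331 0.732
vertex -2.592 1.065 -0.014
endloop
endfacet
facet normal 0.204 -0.727 -0.656
outer loop
vertex -2.527 -0.68 -0.179
vertex -2.308 0.055 -0.926
vertex -1.643 -0.396 -0.219
endloop
endfacet
facet normal 0.232 -0.615 0.754
outer loop
vertex -2.527 -0.68 -0.179
vertex -1.643 -0.396 -0.219
vertex -2.81 0.331 0.732
endloop
endfacet
facet normal 0.232 -0.614 0.754
outer loop
vertex -2.81 0.331 0.732
vertex -1.643 -0.396 -0.219
vertex -1.927 0.615 0.692
endloop
endfacet
facet normal -0.204 0.727 0.656
outer loop
vertex -2.81 0.331 0.732
vertex -1.927 0.615 0.692
vertex -2.592 1.065 -0.014
endloop
endfacet
facet normal 0.204 -0.727 -0.656
outer loop
vertex -1.643 -0.396 -0.219
vertex -2.308 0.055 -0.926
vertex -1.261 0.227 -0.791
endloop
endfacet
facet normal 0.888 -0.144 0.436
outer loop
vertex -1.643 -0.396 -0.219
vertex -1.261 0.227 -0.791
vertex -1.927 0.615 0.692
endloop
endfacet
facet normal 0.888 -0.145 0.437
outer loop
vertex -1.927 0.615 0.692
vertex -1.261 0.227 -0.791
vertex -1.544 1.238 0.12
endloop
endfacet
facet normal -0.204 0.727 0.656
outer loop
vertex -1.927 0.615 0.692
vertex -1.544 1.238 0.12
vertex -2.592 1.065 -0.014
endloop
endfacet

endsolid


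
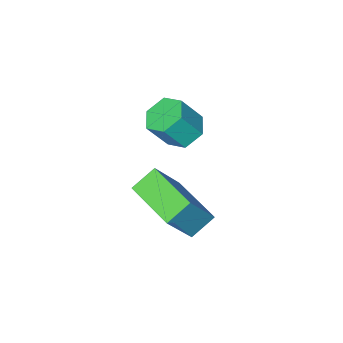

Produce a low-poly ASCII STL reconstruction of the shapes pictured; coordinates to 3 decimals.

solid 
facet normal -0.520 0.193 -0.832
outer loop
vertex 1.711 1.086 0.376
vertex 1.025 1.152 0.82
vertex 1.49 1.814 0.683
endloop
endfacet
facet normal 0.811 0.419 -0.409
outer loop
vertex 1.711 1.086 0.376
vertex 1.49 1.814 0.683
vertex 2.422 0.822 1.517
endloop
endfacet
facet normal 0.811 0.419 -0.408
outer loop
vertex 2.422 0.822 1.517
vertex 1.49 1.814 0.683
vertex 2.201 1.549 1.824
endloop
endfacet
facet normal 0.518 -0.194 0.833
outer loop
vertex 2.422 0.822 1.517
vertex 2.201 1.549 1.824
vertex 1.735 0.888 1.96
endloop
endfacet
facet normal -0.519 0.192 -0.833
outer loop
vertex 1.49 1.814 0.683
vertex 1.025 1.152 0.82
vertex 0.803 1.88 1.126
endloop
endfacet
facet normal 0.171 0.978 0.120
outer loop
vertex 1.49 1.814 0.683
vertex 0.803 1.88 1.126
vertex 2.201 1.549 1.824
endloop
endfacet
facet normal 0.171 0.978 0.120
outer loop
vertex 2.201 1.549 1.824
vertex 0.803 1.88 1.126
vertex 1.514 1.615 2.267
endloop
endfacet
facet normal 0.518 -0.194 0.833
outer loop
vertex 2.201 1.549 1.824
vertex 1.514 1.615 2.267
vertex 1.735 0.888 1.96
endloop
endfacet
facet normal -0.519 0.192 -0.833
outer loop
vertex 0.803 1.88 1.126
vertex 1.025 1.152 0.82
vertex 0.338 1.218 1.263
endloop
endfacet
facet normal -0.640 0.559 0.528
outer loop
vertex 0.803 1.88 1.126
vertex 0.338 1.218 1.263
vertex 1.514 1.615 2.267
endloop
endfacet
facet normal -0.639 0.559 0.528
outer loop
vertex 1.514 1.615 2.267
vertex 0.338 1.218 1.263
vertex 1.049 0.954 2.404
endloop
endfacet
facet normal 0.520 -0.193 0.832
outer loop
vertex 1.514 1.615 2.267
vertex 1.049 0.954 2.404
vertex 1.735 0.888 1.96
endloop
endfacet
facet normal -0.518 0.194 -0.833
outer loop
vertex 0.338 1.218 1.263
vertex 1.025 1.152 0.82
vertex 0.559 0.491 0.956
endloop
endfacet
facet normal -0.811 -0.419 0.408
outer loop
vertex 0.338 1.218 1.263
vertex 0.559 0.491 0.956
vertex 1.049 0.954 2.404
endloop
endfacet
facet normal -0.811 -0.418 0.408
outer loop
vertex 1.049 0.954 2.404
vertex 0.559 0.491 0.956
vertex 1.27 0.226 2.097
endloop
endfacet
facet normal 0.520 -0.193 0.832
outer loop
vertex 1.049 0.954 2.404
vertex 1.27 0.226 2.097
vertex 1.735 0.888 1.96
endloop
endfacet
facet normal -0.518 0.194 -0.833
outer loop
vertex 0.559 0.491 0.956
vertex 1.025 1.152 0.82
vertex 1.246 0.425 0.513
endloop
endfacet
facet normal -0.171 -0.978 -0.120
outer loop
vertex 0.559 0.491 0.956
vertex 1.246 0.425 0.513
vertex 1.27 0.226 2.097
endloop
endfacet
facet normal -0.171 -0.978 -0.120
outer loop
vertex 1.27 0.226 2.097
vertex 1.246 0.425 0.513
vertex 1.957 0.16 1.654
endloop
endfacet
facet normal 0.519 -0.192 0.833
outer loop
vertex 1.27 0.226 2.097
vertex 1.957 0.16 1.654
vertex 1.735 0.888 1.96
endloop
endfacet
facet normal -0.520 0.193 -0.832
outer loop
vertex 1.246 0.425 0.513
vertex 1.025 1.152 0.82
vertex 1.711 1.086 0.376
endloop
endfacet
facet normal 0.639 -0.559 -0.528
outer loop
vertex 1.246 0.425 0.513
vertex 1.711 1.086 0.376
vertex 1.957 0.16 1.654
endloop
endfacet
facet normal 0.640 -0.559 -0.528
outer loop
vertex 1.957 0.16 1.654
vertex 1.711 1.086 0.376
vertex 2.422 0.822 1.517
endloop
endfacet
facet normal 0.519 -0.192 0.833
outer loop
vertex 1.957 0.16 1.654
vertex 2.422 0.822 1.517
vertex 1.735 0.888 1.96
endloop
endfacet
facet normal -0.840 0.026 0.542
outer loop
vertex 2.163 0.926 -0.917
vertex 2.149 3.052 -1.041
vertex 1.034 0.817 -2.661
endloop
endfacet
facet normal 0.007 -0.998 0.058
outer loop
vertex 1.991 0.788 -3.279
vertex 2.163 0.926 -0.917
vertex 1.034 0.817 -2.661
endloop
endfacet
facet normal -0.840 0.026 0.542
outer loop
vertex 1.034 0.817 -2.661
vertex 2.149 3.052 -1.041
vertex 1.02 2.944 -2.784
endloop
endfacet
facet normal -0.543 -0.052 -0.838
outer loop
vertex 1.02 2.944 -2.784
vertex 1.991 0.788 -3.279
vertex 1.034 0.817 -2.661
endloop
endfacet
facet normal 0.543 0.052 0.838
outer loop
vertex 2.163 0.926 -0.917
vertex 3.106 3.023 -1.659
vertex 2.149 3.052 -1.041
endloop
endfacet
facet normal 0.006 -0.998 0.058
outer loop
vertex 3.12 0.896 -1.536
vertex 2.163 0.926 -0.917
vertex 1.991 0.788 -3.279
endloop
endfacet
facet normal 0.544 0.052 0.838
outer loop
vertex 3.12 0.896 -1.536
vertex 3.106 3.023 -1.659
vertex 2.163 0.926 -0.917
endloop
endfacet
facet normal -0.007 0.998 -0.057
outer loop
vertex 2.149 3.052 -1.041
vertex 3.106 3.023 -1.659
vertex 1.02 2.944 -2.784
endloop
endfacet
facet normal -0.544 -0.052 -0.838
outer loop
vertex 1.977 2.914 -3.403
vertex 1.991 0.788 -3.279
vertex 1.02 2.944 -2.784
endloop
endfacet
facet normal -0.006 0.998 -0.058
outer loop
vertex 1.02 2.944 -2.784
vertex 3.106 3.023 -1.659
vertex 1.977 2.914 -3.403
endloop
endfacet
facet normal 0.840 -0.026 -0.542
outer loop
vertex 1.977 2.914 -3.403
vertex 3.12 0.896 -1.536
vertex 1.991 0.788 -3.279
endloop
endfacet
facet normal 0.840 -0.026 -0.542
outer loop
vertex 3.106 3.023 -1.659
vertex 3.12 0.896 -1.536
vertex 1.977 2.914 -3.403
endloop
endfacet

endsolid


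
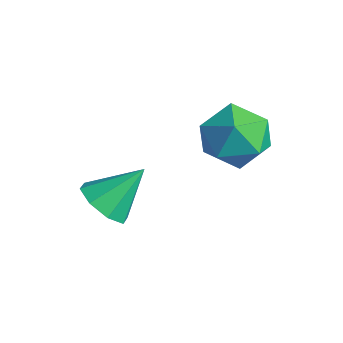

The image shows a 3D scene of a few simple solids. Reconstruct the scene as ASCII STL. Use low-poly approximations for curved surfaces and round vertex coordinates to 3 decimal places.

solid 
facet normal -0.166 -0.707 -0.687
outer loop
vertex 1.916 -1.92 -0.996
vertex 1.394 -1.984 -0.804
vertex 1.636 -1.663 -1.193
endloop
endfacet
facet normal 0.734 0.651 -0.195
outer loop
vertex 1.916 -1.92 -0.996
vertex 1.636 -1.663 -1.193
vertex 1.566 -1.256 -0.096
endloop
endfacet
facet normal -0.168 -0.707 -0.687
outer loop
vertex 1.636 -1.663 -1.193
vertex 1.394 -1.984 -0.804
vertex 1.214 -1.593 -1.162
endloop
endfacet
facet normal 0.130 0.932 -0.338
outer loop
vertex 1.636 -1.663 -1.193
vertex 1.214 -1.593 -1.162
vertex 1.566 -1.256 -0.096
endloop
endfacet
facet normal -0.167 -0.707 -0.688
outer loop
vertex 1.214 -1.593 -1.162
vertex 1.394 -1.984 -0.804
vertex 0.898 -1.753 -0.921
endloop
endfacet
facet normal -0.510 0.854 -0.102
outer loop
vertex 1.214 -1.593 -1.162
vertex 0.898 -1.753 -0.921
vertex 1.566 -1.256 -0.096
endloop
endfacet
facet normal -0.167 -0.707 -0.687
outer loop
vertex 0.898 -1.753 -0.921
vertex 1.394 -1.984 -0.804
vertex 0.872 -2.048 -0.611
endloop
endfacet
facet normal -0.804 0.463 0.373
outer loop
vertex 0.898 -1.753 -0.921
vertex 0.872 -2.048 -0.611
vertex 1.566 -1.256 -0.096
endloop
endfacet
facet normal -0.168 -0.707 -0.687
outer loop
vertex 0.872 -2.048 -0.611
vertex 1.394 -1.984 -0.804
vertex 1.152 -2.306 -0.414
endloop
endfacet
facet normal -0.585 -0.015 0.811
outer loop
vertex 0.872 -2.048 -0.611
vertex 1.152 -2.306 -0.414
vertex 1.566 -1.256 -0.096
endloop
endfacet
facet normal -0.166 -0.707 -0.687
outer loop
vertex 1.152 -2.306 -0.414
vertex 1.394 -1.984 -0.804
vertex 1.574 -2.375 -0.445
endloop
endfacet
facet normal 0.021 -0.298 0.954
outer loop
vertex 1.152 -2.306 -0.414
vertex 1.574 -2.375 -0.445
vertex 1.566 -1.256 -0.096
endloop
endfacet
facet normal -0.167 -0.707 -0.687
outer loop
vertex 1.574 -2.375 -0.445
vertex 1.394 -1.984 -0.804
vertex 1.891 -2.215 -0.687
endloop
endfacet
facet normal 0.660 -0.219 0.719
outer loop
vertex 1.574 -2.375 -0.445
vertex 1.891 -2.215 -0.687
vertex 1.566 -1.256 -0.096
endloop
endfacet
facet normal -0.166 -0.706 -0.688
outer loop
vertex 1.891 -2.215 -0.687
vertex 1.394 -1.984 -0.804
vertex 1.916 -1.92 -0.996
endloop
endfacet
facet normal 0.954 0.174 0.243
outer loop
vertex 1.891 -2.215 -0.687
vertex 1.916 -1.92 -0.996
vertex 1.566 -1.256 -0.096
endloop
endfacet
facet normal -0.817 -0.245 0.522
outer loop
vertex 1.971 -0.138 1.019
vertex 2.333 -0.646 1.347
vertex 2.312 0.003 1.619
endloop
endfacet
facet normal -0.818 0.450 0.359
outer loop
vertex 1.971 -0.138 1.019
vertex 2.312 0.003 1.619
vertex 2.331 0.463 1.086
endloop
endfacet
facet normal -0.786 0.510 -0.350
outer loop
vertex 1.971 -0.138 1.019
vertex 2.331 0.463 1.086
vertex 2.363 0.099 0.484
endloop
endfacet
facet normal -0.765 -0.148 -0.626
outer loop
vertex 1.971 -0.138 1.019
vertex 2.363 0.099 0.484
vertex 2.364 -0.587 0.645
endloop
endfacet
facet normal -0.784 -0.615 -0.086
outer loop
vertex 1.971 -0.138 1.019
vertex 2.364 -0.587 0.645
vertex 2.333 -0.646 1.347
endloop
endfacet
facet normal -0.226 0.741 0.632
outer loop
vertex 2.331 0.463 1.086
vertex 2.312 0.003 1.619
vertex 2.916 0.327 1.455
endloop
endfacet
facet normal -0.225 -0.383 0.896
outer loop
vertex 2.312 0.003 1.619
vertex 2.333 -0.646 1.347
vertex 2.917 -0.359 1.616
endloop
endfacet
facet normal -0.171 -0.981 -0.090
outer loop
vertex 2.333 -0.646 1.347
vertex 2.364 -0.587 0.645
vertex 2.949 -0.723 1.014
endloop
endfacet
facet normal -0.140 -0.226 -0.964
outer loop
vertex 2.364 -0.587 0.645
vertex 2.363 0.099 0.484
vertex 2.968 -0.263 0.481
endloop
endfacet
facet normal -0.174 0.839 -0.516
outer loop
vertex 2.363 0.099 0.484
vertex 2.331 0.463 1.086
vertex 2.947 0.386 0.753
endloop
endfacet
facet normal 0.765 0.148 0.626
outer loop
vertex 3.309 -0.122 1.081
vertex 2.916 0.327 1.455
vertex 2.917 -0.359 1.616
endloop
endfacet
facet normal 0.786 -0.510 0.350
outer loop
vertex 3.309 -0.122 1.081
vertex 2.917 -0.359 1.616
vertex 2.949 -0.723 1.014
endloop
endfacet
facet normal 0.818 -0.450 -0.359
outer loop
vertex 3.309 -0.122 1.081
vertex 2.949 -0.723 1.014
vertex 2.968 -0.263 0.481
endloop
endfacet
facet normal 0.817 0.245 -0.522
outer loop
vertex 3.309 -0.122 1.081
vertex 2.968 -0.263 0.481
vertex 2.947 0.386 0.753
endloop
endfacet
facet normal 0.784 0.615 0.086
outer loop
vertex 3.309 -0.122 1.081
vertex 2.947 0.386 0.753
vertex 2.916 0.327 1.455
endloop
endfacet
facet normal 0.140 0.226 0.964
outer loop
vertex 2.917 -0.359 1.616
vertex 2.916 0.327 1.455
vertex 2.312 0.003 1.619
endloop
endfacet
facet normal 0.174 -0.839 0.516
outer loop
vertex 2.949 -0.723 1.014
vertex 2.917 -0.359 1.616
vertex 2.333 -0.646 1.347
endloop
endfacet
facet normal 0.226 -0.741 -0.632
outer loop
vertex 2.968 -0.263 0.481
vertex 2.949 -0.723 1.014
vertex 2.364 -0.587 0.645
endloop
endfacet
facet normal 0.225 0.383 -0.896
outer loop
vertex 2.947 0.386 0.753
vertex 2.968 -0.263 0.481
vertex 2.363 0.099 0.484
endloop
endfacet
facet normal 0.171 0.981 0.090
outer loop
vertex 2.916 0.327 1.455
vertex 2.947 0.386 0.753
vertex 2.331 0.463 1.086
endloop
endfacet

endsolid


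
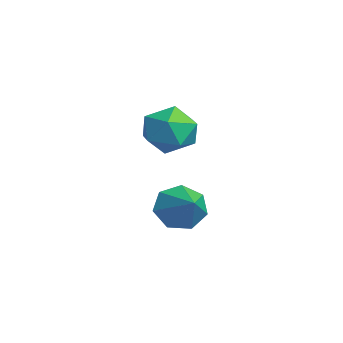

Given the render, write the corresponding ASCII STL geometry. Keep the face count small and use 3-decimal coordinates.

solid 
facet normal -0.015 0.750 0.661
outer loop
vertex -3.661 0.035 2.499
vertex -3.317 -0.596 3.223
vertex -2.658 -0.074 2.646
endloop
endfacet
facet normal 0.108 0.994 0.001
outer loop
vertex -3.661 0.035 2.499
vertex -2.658 -0.074 2.646
vertex -3.033 -0.032 1.699
endloop
endfacet
facet normal -0.440 0.798 -0.412
outer loop
vertex -3.661 0.035 2.499
vertex -3.033 -0.032 1.699
vertex -3.924 -0.528 1.69
endloop
endfacet
facet normal -0.902 0.432 -0.007
outer loop
vertex -3.661 0.035 2.499
vertex -3.924 -0.528 1.69
vertex -4.099 -0.877 2.633
endloop
endfacet
facet normal -0.639 0.403 0.655
outer loop
vertex -3.661 0.035 2.499
vertex -4.099 -0.877 2.633
vertex -3.317 -0.596 3.223
endloop
endfacet
facet normal 0.695 0.675 -0.245
outer loop
vertex -3.033 -0.032 1.699
vertex -2.658 -0.074 2.646
vertex -2.301 -0.703 1.927
endloop
endfacet
facet normal 0.497 0.281 0.821
outer loop
vertex -2.658 -0.074 2.646
vertex -3.317 -0.596 3.223
vertex -2.476 -1.052 2.87
endloop
endfacet
facet normal -0.511 -0.282 0.812
outer loop
vertex -3.317 -0.596 3.223
vertex -4.099 -0.877 2.633
vertex -3.367 -1.548 2.861
endloop
endfacet
facet normal -0.937 -0.234 -0.260
outer loop
vertex -4.099 -0.877 2.633
vertex -3.924 -0.528 1.69
vertex -3.742 -1.506 1.914
endloop
endfacet
facet normal -0.190 0.358 -0.914
outer loop
vertex -3.924 -0.528 1.69
vertex -3.033 -0.032 1.699
vertex -3.083 -0.984 1.337
endloop
endfacet
facet normal 0.902 -0.432 0.007
outer loop
vertex -2.739 -1.615 2.061
vertex -2.301 -0.703 1.927
vertex -2.476 -1.052 2.87
endloop
endfacet
facet normal 0.440 -0.798 0.412
outer loop
vertex -2.739 -1.615 2.061
vertex -2.476 -1.052 2.87
vertex -3.367 -1.548 2.861
endloop
endfacet
facet normal -0.108 -0.994 -0.001
outer loop
vertex -2.739 -1.615 2.061
vertex -3.367 -1.548 2.861
vertex -3.742 -1.506 1.914
endloop
endfacet
facet normal 0.015 -0.750 -0.661
outer loop
vertex -2.739 -1.615 2.061
vertex -3.742 -1.506 1.914
vertex -3.083 -0.984 1.337
endloop
endfacet
facet normal 0.639 -0.403 -0.655
outer loop
vertex -2.739 -1.615 2.061
vertex -3.083 -0.984 1.337
vertex -2.301 -0.703 1.927
endloop
endfacet
facet normal 0.937 0.234 0.260
outer loop
vertex -2.476 -1.052 2.87
vertex -2.301 -0.703 1.927
vertex -2.658 -0.074 2.646
endloop
endfacet
facet normal 0.190 -0.358 0.914
outer loop
vertex -3.367 -1.548 2.861
vertex -2.476 -1.052 2.87
vertex -3.317 -0.596 3.223
endloop
endfacet
facet normal -0.695 -0.675 0.245
outer loop
vertex -3.742 -1.506 1.914
vertex -3.367 -1.548 2.861
vertex -4.099 -0.877 2.633
endloop
endfacet
facet normal -0.497 -0.281 -0.821
outer loop
vertex -3.083 -0.984 1.337
vertex -3.742 -1.506 1.914
vertex -3.924 -0.528 1.69
endloop
endfacet
facet normal 0.511 0.282 -0.812
outer loop
vertex -2.301 -0.703 1.927
vertex -3.083 -0.984 1.337
vertex -3.033 -0.032 1.699
endloop
endfacet
facet normal -0.881 -0.057 -0.470
outer loop
vertex 0.024 -1.727 -0.447
vertex -0.331 -1.23 0.159
vertex 0.046 -0.993 -0.577
endloop
endfacet
facet normal 0.838 -0.119 -0.532
outer loop
vertex 0.024 -1.727 -0.447
vertex 0.046 -0.993 -0.577
vertex 0.911 -1.15 0.821
endloop
endfacet
facet normal -0.881 -0.057 -0.470
outer loop
vertex 0.046 -0.993 -0.577
vertex -0.331 -1.23 0.159
vertex -0.216 -0.437 -0.153
endloop
endfacet
facet normal 0.703 0.610 -0.366
outer loop
vertex 0.046 -0.993 -0.577
vertex -0.216 -0.437 -0.153
vertex 0.911 -1.15 0.821
endloop
endfacet
facet normal -0.881 -0.057 -0.469
outer loop
vertex -0.216 -0.437 -0.153
vertex -0.331 -1.23 0.159
vertex -0.564 -0.478 0.506
endloop
endfacet
facet normal 0.358 0.901 0.245
outer loop
vertex -0.216 -0.437 -0.153
vertex -0.564 -0.478 0.506
vertex 0.911 -1.15 0.821
endloop
endfacet
facet normal -0.881 -0.056 -0.470
outer loop
vertex -0.564 -0.478 0.506
vertex -0.331 -1.23 0.159
vertex -0.737 -1.086 0.903
endloop
endfacet
facet normal 0.063 0.533 0.844
outer loop
vertex -0.564 -0.478 0.506
vertex -0.737 -1.086 0.903
vertex 0.911 -1.15 0.821
endloop
endfacet
facet normal -0.881 -0.057 -0.470
outer loop
vertex -0.737 -1.086 0.903
vertex -0.331 -1.23 0.159
vertex -0.604 -1.802 0.74
endloop
endfacet
facet normal 0.040 -0.215 0.976
outer loop
vertex -0.737 -1.086 0.903
vertex -0.604 -1.802 0.74
vertex 0.911 -1.15 0.821
endloop
endfacet
facet normal -0.881 -0.056 -0.469
outer loop
vertex -0.604 -1.802 0.74
vertex -0.331 -1.23 0.159
vertex -0.266 -2.087 0.139
endloop
endfacet
facet normal 0.307 -0.781 0.543
outer loop
vertex -0.604 -1.802 0.74
vertex -0.266 -2.087 0.139
vertex 0.911 -1.15 0.821
endloop
endfacet
facet normal -0.881 -0.056 -0.470
outer loop
vertex -0.266 -2.087 0.139
vertex -0.331 -1.23 0.159
vertex 0.024 -1.727 -0.447
endloop
endfacet
facet normal 0.662 -0.739 -0.127
outer loop
vertex -0.266 -2.087 0.139
vertex 0.024 -1.727 -0.447
vertex 0.911 -1.15 0.821
endloop
endfacet

endsolid


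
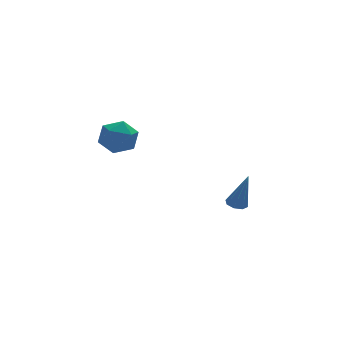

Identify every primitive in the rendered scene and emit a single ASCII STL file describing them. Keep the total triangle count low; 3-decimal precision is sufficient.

solid 
facet normal -0.215 0.962 0.166
outer loop
vertex -4.174 -0.662 0.602
vertex -4.353 -0.877 1.616
vertex -3.387 -0.606 1.298
endloop
endfacet
facet normal 0.258 0.895 -0.364
outer loop
vertex -4.174 -0.662 0.602
vertex -3.387 -0.606 1.298
vertex -3.223 -1.037 0.353
endloop
endfacet
facet normal -0.035 0.489 -0.872
outer loop
vertex -4.174 -0.662 0.602
vertex -3.223 -1.037 0.353
vertex -4.087 -1.574 0.087
endloop
endfacet
facet normal -0.690 0.305 -0.656
outer loop
vertex -4.174 -0.662 0.602
vertex -4.087 -1.574 0.087
vertex -4.785 -1.476 0.867
endloop
endfacet
facet normal -0.802 0.597 -0.015
outer loop
vertex -4.174 -0.662 0.602
vertex -4.785 -1.476 0.867
vertex -4.353 -0.877 1.616
endloop
endfacet
facet normal 0.828 0.550 -0.107
outer loop
vertex -3.223 -1.037 0.353
vertex -3.387 -0.606 1.298
vertex -2.815 -1.484 1.213
endloop
endfacet
facet normal 0.062 0.658 0.750
outer loop
vertex -3.387 -0.606 1.298
vertex -4.353 -0.877 1.616
vertex -3.513 -1.386 1.993
endloop
endfacet
facet normal -0.887 0.069 0.457
outer loop
vertex -4.353 -0.877 1.616
vertex -4.785 -1.476 0.867
vertex -4.377 -1.923 1.727
endloop
endfacet
facet normal -0.706 -0.404 -0.581
outer loop
vertex -4.785 -1.476 0.867
vertex -4.087 -1.574 0.087
vertex -4.213 -2.354 0.782
endloop
endfacet
facet normal 0.353 -0.107 -0.930
outer loop
vertex -4.087 -1.574 0.087
vertex -3.223 -1.037 0.353
vertex -3.247 -2.083 0.464
endloop
endfacet
facet normal 0.690 -0.305 0.656
outer loop
vertex -3.426 -2.298 1.478
vertex -2.815 -1.484 1.213
vertex -3.513 -1.386 1.993
endloop
endfacet
facet normal 0.035 -0.489 0.872
outer loop
vertex -3.426 -2.298 1.478
vertex -3.513 -1.386 1.993
vertex -4.377 -1.923 1.727
endloop
endfacet
facet normal -0.258 -0.895 0.364
outer loop
vertex -3.426 -2.298 1.478
vertex -4.377 -1.923 1.727
vertex -4.213 -2.354 0.782
endloop
endfacet
facet normal 0.215 -0.962 -0.166
outer loop
vertex -3.426 -2.298 1.478
vertex -4.213 -2.354 0.782
vertex -3.247 -2.083 0.464
endloop
endfacet
facet normal 0.802 -0.597 0.015
outer loop
vertex -3.426 -2.298 1.478
vertex -3.247 -2.083 0.464
vertex -2.815 -1.484 1.213
endloop
endfacet
facet normal 0.706 0.404 0.581
outer loop
vertex -3.513 -1.386 1.993
vertex -2.815 -1.484 1.213
vertex -3.387 -0.606 1.298
endloop
endfacet
facet normal -0.353 0.107 0.930
outer loop
vertex -4.377 -1.923 1.727
vertex -3.513 -1.386 1.993
vertex -4.353 -0.877 1.616
endloop
endfacet
facet normal -0.828 -0.550 0.107
outer loop
vertex -4.213 -2.354 0.782
vertex -4.377 -1.923 1.727
vertex -4.785 -1.476 0.867
endloop
endfacet
facet normal -0.062 -0.658 -0.750
outer loop
vertex -3.247 -2.083 0.464
vertex -4.213 -2.354 0.782
vertex -4.087 -1.574 0.087
endloop
endfacet
facet normal 0.887 -0.069 -0.457
outer loop
vertex -2.815 -1.484 1.213
vertex -3.247 -2.083 0.464
vertex -3.223 -1.037 0.353
endloop
endfacet
facet normal -0.194 0.208 -0.959
outer loop
vertex 2.923 0.099 -4.973
vertex 2.583 -0.37 -5.006
vertex 2.5 0.188 -4.868
endloop
endfacet
facet normal 0.281 0.877 0.389
outer loop
vertex 2.923 0.099 -4.973
vertex 2.5 0.188 -4.868
vertex 2.997 -0.81 -2.974
endloop
endfacet
facet normal -0.194 0.208 -0.959
outer loop
vertex 2.5 0.188 -4.868
vertex 2.583 -0.37 -5.006
vertex 2.127 -0.05 -4.844
endloop
endfacet
facet normal -0.440 0.741 0.506
outer loop
vertex 2.5 0.188 -4.868
vertex 2.127 -0.05 -4.844
vertex 2.997 -0.81 -2.974
endloop
endfacet
facet normal -0.196 0.207 -0.959
outer loop
vertex 2.127 -0.05 -4.844
vertex 2.583 -0.37 -5.006
vertex 2.02 -0.476 -4.914
endloop
endfacet
facet normal -0.874 0.143 0.465
outer loop
vertex 2.127 -0.05 -4.844
vertex 2.02 -0.476 -4.914
vertex 2.997 -0.81 -2.974
endloop
endfacet
facet normal -0.196 0.207 -0.959
outer loop
vertex 2.02 -0.476 -4.914
vertex 2.583 -0.37 -5.006
vertex 2.243 -0.839 -5.038
endloop
endfacet
facet normal -0.769 -0.571 0.289
outer loop
vertex 2.02 -0.476 -4.914
vertex 2.243 -0.839 -5.038
vertex 2.997 -0.81 -2.974
endloop
endfacet
facet normal -0.197 0.208 -0.958
outer loop
vertex 2.243 -0.839 -5.038
vertex 2.583 -0.37 -5.006
vertex 2.665 -0.927 -5.144
endloop
endfacet
facet normal -0.184 -0.980 0.081
outer loop
vertex 2.243 -0.839 -5.038
vertex 2.665 -0.927 -5.144
vertex 2.997 -0.81 -2.974
endloop
endfacet
facet normal -0.194 0.209 -0.958
outer loop
vertex 2.665 -0.927 -5.144
vertex 2.583 -0.37 -5.006
vertex 3.039 -0.689 -5.168
endloop
endfacet
facet normal 0.535 -0.844 -0.036
outer loop
vertex 2.665 -0.927 -5.144
vertex 3.039 -0.689 -5.168
vertex 2.997 -0.81 -2.974
endloop
endfacet
facet normal -0.196 0.207 -0.959
outer loop
vertex 3.039 -0.689 -5.168
vertex 2.583 -0.37 -5.006
vertex 3.146 -0.264 -5.098
endloop
endfacet
facet normal 0.970 -0.245 0.005
outer loop
vertex 3.039 -0.689 -5.168
vertex 3.146 -0.264 -5.098
vertex 2.997 -0.81 -2.974
endloop
endfacet
facet normal -0.196 0.209 -0.958
outer loop
vertex 3.146 -0.264 -5.098
vertex 2.583 -0.37 -5.006
vertex 2.923 0.099 -4.973
endloop
endfacet
facet normal 0.865 0.469 0.181
outer loop
vertex 3.146 -0.264 -5.098
vertex 2.923 0.099 -4.973
vertex 2.997 -0.81 -2.974
endloop
endfacet

endsolid


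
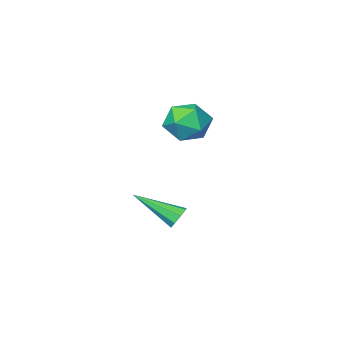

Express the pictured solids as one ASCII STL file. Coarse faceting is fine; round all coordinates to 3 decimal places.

solid 
facet normal -0.953 -0.156 0.259
outer loop
vertex 0.213 2.494 3.882
vertex 0.235 1.541 3.39
vertex 0.504 1.616 4.426
endloop
endfacet
facet normal -0.622 0.253 0.741
outer loop
vertex 0.213 2.494 3.882
vertex 0.504 1.616 4.426
vertex 1.04 2.535 4.563
endloop
endfacet
facet normal -0.376 0.833 0.406
outer loop
vertex 0.213 2.494 3.882
vertex 1.04 2.535 4.563
vertex 1.104 3.027 3.613
endloop
endfacet
facet normal -0.554 0.783 -0.283
outer loop
vertex 0.213 2.494 3.882
vertex 1.104 3.027 3.613
vertex 0.606 2.413 2.888
endloop
endfacet
facet normal -0.911 0.172 -0.374
outer loop
vertex 0.213 2.494 3.882
vertex 0.606 2.413 2.888
vertex 0.235 1.541 3.39
endloop
endfacet
facet normal -0.062 -0.112 0.992
outer loop
vertex 1.04 2.535 4.563
vertex 0.504 1.616 4.426
vertex 1.574 1.607 4.492
endloop
endfacet
facet normal -0.598 -0.773 0.211
outer loop
vertex 0.504 1.616 4.426
vertex 0.235 1.541 3.39
vertex 1.076 0.993 3.767
endloop
endfacet
facet normal -0.530 -0.243 -0.813
outer loop
vertex 0.235 1.541 3.39
vertex 0.606 2.413 2.888
vertex 1.14 1.485 2.817
endloop
endfacet
facet normal 0.047 0.746 -0.664
outer loop
vertex 0.606 2.413 2.888
vertex 1.104 3.027 3.613
vertex 1.676 2.404 2.954
endloop
endfacet
facet normal 0.337 0.827 0.451
outer loop
vertex 1.104 3.027 3.613
vertex 1.04 2.535 4.563
vertex 1.945 2.479 3.99
endloop
endfacet
facet normal 0.554 -0.783 0.283
outer loop
vertex 1.967 1.526 3.498
vertex 1.574 1.607 4.492
vertex 1.076 0.993 3.767
endloop
endfacet
facet normal 0.376 -0.833 -0.406
outer loop
vertex 1.967 1.526 3.498
vertex 1.076 0.993 3.767
vertex 1.14 1.485 2.817
endloop
endfacet
facet normal 0.622 -0.253 -0.741
outer loop
vertex 1.967 1.526 3.498
vertex 1.14 1.485 2.817
vertex 1.676 2.404 2.954
endloop
endfacet
facet normal 0.953 0.156 -0.259
outer loop
vertex 1.967 1.526 3.498
vertex 1.676 2.404 2.954
vertex 1.945 2.479 3.99
endloop
endfacet
facet normal 0.911 -0.172 0.374
outer loop
vertex 1.967 1.526 3.498
vertex 1.945 2.479 3.99
vertex 1.574 1.607 4.492
endloop
endfacet
facet normal -0.047 -0.746 0.664
outer loop
vertex 1.076 0.993 3.767
vertex 1.574 1.607 4.492
vertex 0.504 1.616 4.426
endloop
endfacet
facet normal -0.337 -0.827 -0.451
outer loop
vertex 1.14 1.485 2.817
vertex 1.076 0.993 3.767
vertex 0.235 1.541 3.39
endloop
endfacet
facet normal 0.062 0.112 -0.992
outer loop
vertex 1.676 2.404 2.954
vertex 1.14 1.485 2.817
vertex 0.606 2.413 2.888
endloop
endfacet
facet normal 0.598 0.773 -0.211
outer loop
vertex 1.945 2.479 3.99
vertex 1.676 2.404 2.954
vertex 1.104 3.027 3.613
endloop
endfacet
facet normal 0.530 0.243 0.813
outer loop
vertex 1.574 1.607 4.492
vertex 1.945 2.479 3.99
vertex 1.04 2.535 4.563
endloop
endfacet
facet normal -0.607 0.624 -0.493
outer loop
vertex 1.925 2.139 -1.921
vertex 1.488 2.01 -1.546
vertex 1.917 2.414 -1.563
endloop
endfacet
facet normal 0.918 0.324 -0.229
outer loop
vertex 1.925 2.139 -1.921
vertex 1.917 2.414 -1.563
vertex 2.812 0.65 -0.474
endloop
endfacet
facet normal -0.607 0.624 -0.493
outer loop
vertex 1.917 2.414 -1.563
vertex 1.488 2.01 -1.546
vertex 1.658 2.453 -1.195
endloop
endfacet
facet normal 0.681 0.602 0.416
outer loop
vertex 1.917 2.414 -1.563
vertex 1.658 2.453 -1.195
vertex 2.812 0.65 -0.474
endloop
endfacet
facet normal -0.608 0.623 -0.492
outer loop
vertex 1.658 2.453 -1.195
vertex 1.488 2.01 -1.546
vertex 1.3 2.232 -1.033
endloop
endfacet
facet normal 0.131 0.439 0.889
outer loop
vertex 1.658 2.453 -1.195
vertex 1.3 2.232 -1.033
vertex 2.812 0.65 -0.474
endloop
endfacet
facet normal -0.607 0.624 -0.492
outer loop
vertex 1.3 2.232 -1.033
vertex 1.488 2.01 -1.546
vertex 1.051 1.881 -1.171
endloop
endfacet
facet normal -0.408 -0.068 0.910
outer loop
vertex 1.3 2.232 -1.033
vertex 1.051 1.881 -1.171
vertex 2.812 0.65 -0.474
endloop
endfacet
facet normal -0.607 0.624 -0.493
outer loop
vertex 1.051 1.881 -1.171
vertex 1.488 2.01 -1.546
vertex 1.059 1.606 -1.529
endloop
endfacet
facet normal -0.623 -0.627 0.468
outer loop
vertex 1.051 1.881 -1.171
vertex 1.059 1.606 -1.529
vertex 2.812 0.65 -0.474
endloop
endfacet
facet normal -0.607 0.624 -0.492
outer loop
vertex 1.059 1.606 -1.529
vertex 1.488 2.01 -1.546
vertex 1.318 1.568 -1.897
endloop
endfacet
facet normal -0.386 -0.905 -0.178
outer loop
vertex 1.059 1.606 -1.529
vertex 1.318 1.568 -1.897
vertex 2.812 0.65 -0.474
endloop
endfacet
facet normal -0.608 0.624 -0.491
outer loop
vertex 1.318 1.568 -1.897
vertex 1.488 2.01 -1.546
vertex 1.676 1.789 -2.06
endloop
endfacet
facet normal 0.163 -0.743 -0.650
outer loop
vertex 1.318 1.568 -1.897
vertex 1.676 1.789 -2.06
vertex 2.812 0.65 -0.474
endloop
endfacet
facet normal -0.606 0.626 -0.491
outer loop
vertex 1.676 1.789 -2.06
vertex 1.488 2.01 -1.546
vertex 1.925 2.139 -1.921
endloop
endfacet
facet normal 0.703 -0.234 -0.671
outer loop
vertex 1.676 1.789 -2.06
vertex 1.925 2.139 -1.921
vertex 2.812 0.65 -0.474
endloop
endfacet

endsolid


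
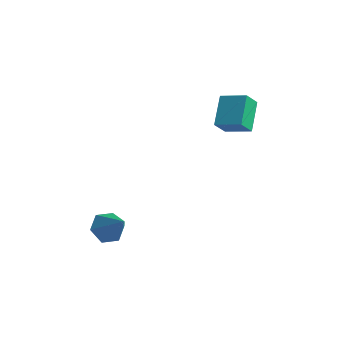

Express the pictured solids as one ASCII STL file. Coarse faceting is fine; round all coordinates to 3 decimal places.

solid 
facet normal -0.620 0.233 -0.749
outer loop
vertex -3.308 -2.434 -4.982
vertex -4.003 -2.326 -4.373
vertex -3.463 -1.603 -4.595
endloop
endfacet
facet normal 0.942 0.269 -0.200
outer loop
vertex -3.308 -2.434 -4.982
vertex -3.463 -1.603 -4.595
vertex -2.757 -2.794 -2.867
endloop
endfacet
facet normal -0.620 0.233 -0.750
outer loop
vertex -3.463 -1.603 -4.595
vertex -4.003 -2.326 -4.373
vertex -4.158 -1.495 -3.987
endloop
endfacet
facet normal 0.452 0.810 0.373
outer loop
vertex -3.463 -1.603 -4.595
vertex -4.158 -1.495 -3.987
vertex -2.757 -2.794 -2.867
endloop
endfacet
facet normal -0.620 0.233 -0.749
outer loop
vertex -4.158 -1.495 -3.987
vertex -4.003 -2.326 -4.373
vertex -4.698 -2.219 -3.765
endloop
endfacet
facet normal -0.259 0.455 0.852
outer loop
vertex -4.158 -1.495 -3.987
vertex -4.698 -2.219 -3.765
vertex -2.757 -2.794 -2.867
endloop
endfacet
facet normal -0.620 0.233 -0.749
outer loop
vertex -4.698 -2.219 -3.765
vertex -4.003 -2.326 -4.373
vertex -4.543 -3.05 -4.151
endloop
endfacet
facet normal -0.481 -0.442 0.757
outer loop
vertex -4.698 -2.219 -3.765
vertex -4.543 -3.05 -4.151
vertex -2.757 -2.794 -2.867
endloop
endfacet
facet normal -0.620 0.232 -0.750
outer loop
vertex -4.543 -3.05 -4.151
vertex -4.003 -2.326 -4.373
vertex -3.848 -3.158 -4.759
endloop
endfacet
facet normal 0.008 -0.983 0.184
outer loop
vertex -4.543 -3.05 -4.151
vertex -3.848 -3.158 -4.759
vertex -2.757 -2.794 -2.867
endloop
endfacet
facet normal -0.620 0.232 -0.749
outer loop
vertex -3.848 -3.158 -4.759
vertex -4.003 -2.326 -4.373
vertex -3.308 -2.434 -4.982
endloop
endfacet
facet normal 0.720 -0.628 -0.295
outer loop
vertex -3.848 -3.158 -4.759
vertex -3.308 -2.434 -4.982
vertex -2.757 -2.794 -2.867
endloop
endfacet
facet normal -0.935 -0.071 -0.346
outer loop
vertex -0.429 2.011 1.754
vertex -0.877 3.501 2.66
vertex -0.148 2.635 0.867
endloop
endfacet
facet normal 0.249 -0.828 -0.503
outer loop
vertex 1.237 2.739 1.38
vertex -0.429 2.011 1.754
vertex -0.148 2.635 0.867
endloop
endfacet
facet normal -0.935 -0.070 -0.347
outer loop
vertex -0.148 2.635 0.867
vertex -0.877 3.501 2.66
vertex -0.595 4.125 1.773
endloop
endfacet
facet normal 0.251 0.557 -0.792
outer loop
vertex -0.595 4.125 1.773
vertex 1.237 2.739 1.38
vertex -0.148 2.635 0.867
endloop
endfacet
facet normal -0.251 -0.557 0.792
outer loop
vertex -0.429 2.011 1.754
vertex 0.508 3.605 3.173
vertex -0.877 3.501 2.66
endloop
endfacet
facet normal 0.249 -0.828 -0.503
outer loop
vertex 0.955 2.115 2.267
vertex -0.429 2.011 1.754
vertex 1.237 2.739 1.38
endloop
endfacet
facet normal -0.252 -0.557 0.792
outer loop
vertex 0.955 2.115 2.267
vertex 0.508 3.605 3.173
vertex -0.429 2.011 1.754
endloop
endfacet
facet normal -0.249 0.828 0.503
outer loop
vertex -0.877 3.501 2.66
vertex 0.508 3.605 3.173
vertex -0.595 4.125 1.773
endloop
endfacet
facet normal 0.252 0.557 -0.792
outer loop
vertex 0.789 4.229 2.286
vertex 1.237 2.739 1.38
vertex -0.595 4.125 1.773
endloop
endfacet
facet normal -0.249 0.828 0.503
outer loop
vertex -0.595 4.125 1.773
vertex 0.508 3.605 3.173
vertex 0.789 4.229 2.286
endloop
endfacet
facet normal 0.935 0.070 0.347
outer loop
vertex 0.789 4.229 2.286
vertex 0.955 2.115 2.267
vertex 1.237 2.739 1.38
endloop
endfacet
facet normal 0.936 0.070 0.346
outer loop
vertex 0.508 3.605 3.173
vertex 0.955 2.115 2.267
vertex 0.789 4.229 2.286
endloop
endfacet

endsolid


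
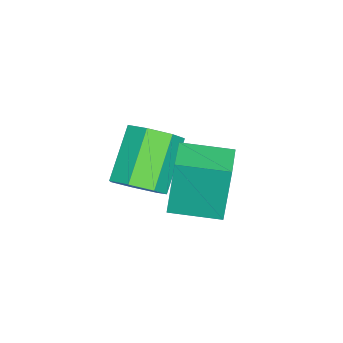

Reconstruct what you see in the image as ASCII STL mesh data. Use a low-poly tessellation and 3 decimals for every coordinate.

solid 
facet normal 0.742 -0.046 -0.668
outer loop
vertex 1.209 -2.975 -0.64
vertex 0.805 -3.604 -1.045
vertex 0.743 -2.765 -1.172
endloop
endfacet
facet normal 0.223 0.958 0.182
outer loop
vertex 1.209 -2.975 -0.64
vertex 0.743 -2.765 -1.172
vertex -0.201 -2.888 0.631
endloop
endfacet
facet normal 0.223 0.958 0.182
outer loop
vertex -0.201 -2.888 0.631
vertex 0.743 -2.765 -1.172
vertex -0.667 -2.678 0.099
endloop
endfacet
facet normal -0.742 0.046 0.668
outer loop
vertex -0.201 -2.888 0.631
vertex -0.667 -2.678 0.099
vertex -0.605 -3.516 0.225
endloop
endfacet
facet normal 0.742 -0.047 -0.669
outer loop
vertex 0.743 -2.765 -1.172
vertex 0.805 -3.604 -1.045
vertex 0.323 -3.187 -1.608
endloop
endfacet
facet normal -0.355 0.819 -0.450
outer loop
vertex 0.743 -2.765 -1.172
vertex 0.323 -3.187 -1.608
vertex -0.667 -2.678 0.099
endloop
endfacet
facet normal -0.355 0.819 -0.450
outer loop
vertex -0.667 -2.678 0.099
vertex 0.323 -3.187 -1.608
vertex -1.086 -3.099 -0.337
endloop
endfacet
facet normal -0.742 0.046 0.669
outer loop
vertex -0.667 -2.678 0.099
vertex -1.086 -3.099 -0.337
vertex -0.605 -3.516 0.225
endloop
endfacet
facet normal 0.742 -0.046 -0.669
outer loop
vertex 0.323 -3.187 -1.608
vertex 0.805 -3.604 -1.045
vertex 0.266 -3.922 -1.621
endloop
endfacet
facet normal -0.666 0.065 -0.743
outer loop
vertex 0.323 -3.187 -1.608
vertex 0.266 -3.922 -1.621
vertex -1.086 -3.099 -0.337
endloop
endfacet
facet normal -0.666 0.065 -0.743
outer loop
vertex -1.086 -3.099 -0.337
vertex 0.266 -3.922 -1.621
vertex -1.143 -3.835 -0.35
endloop
endfacet
facet normal -0.742 0.046 0.669
outer loop
vertex -1.086 -3.099 -0.337
vertex -1.143 -3.835 -0.35
vertex -0.605 -3.516 0.225
endloop
endfacet
facet normal 0.742 -0.046 -0.669
outer loop
vertex 0.266 -3.922 -1.621
vertex 0.805 -3.604 -1.045
vertex 0.615 -4.418 -1.2
endloop
endfacet
facet normal -0.476 -0.739 -0.477
outer loop
vertex 0.266 -3.922 -1.621
vertex 0.615 -4.418 -1.2
vertex -1.143 -3.835 -0.35
endloop
endfacet
facet normal -0.476 -0.740 -0.476
outer loop
vertex -1.143 -3.835 -0.35
vertex 0.615 -4.418 -1.2
vertex -0.795 -4.33 0.071
endloop
endfacet
facet normal -0.742 0.047 0.669
outer loop
vertex -1.143 -3.835 -0.35
vertex -0.795 -4.33 0.071
vertex -0.605 -3.516 0.225
endloop
endfacet
facet normal 0.742 -0.046 -0.669
outer loop
vertex 0.615 -4.418 -1.2
vertex 0.805 -3.604 -1.045
vertex 1.106 -4.3 -0.663
endloop
endfacet
facet normal 0.073 -0.986 0.150
outer loop
vertex 0.615 -4.418 -1.2
vertex 1.106 -4.3 -0.663
vertex -0.795 -4.33 0.071
endloop
endfacet
facet normal 0.073 -0.986 0.148
outer loop
vertex -0.795 -4.33 0.071
vertex 1.106 -4.3 -0.663
vertex -0.303 -4.213 0.608
endloop
endfacet
facet normal -0.742 0.046 0.669
outer loop
vertex -0.795 -4.33 0.071
vertex -0.303 -4.213 0.608
vertex -0.605 -3.516 0.225
endloop
endfacet
facet normal 0.742 -0.047 -0.669
outer loop
vertex 1.106 -4.3 -0.663
vertex 0.805 -3.604 -1.045
vertex 1.371 -3.658 -0.414
endloop
endfacet
facet normal 0.567 -0.491 0.662
outer loop
vertex 1.106 -4.3 -0.663
vertex 1.371 -3.658 -0.414
vertex -0.303 -4.213 0.608
endloop
endfacet
facet normal 0.567 -0.490 0.662
outer loop
vertex -0.303 -4.213 0.608
vertex 1.371 -3.658 -0.414
vertex -0.039 -3.571 0.857
endloop
endfacet
facet normal -0.742 0.046 0.669
outer loop
vertex -0.303 -4.213 0.608
vertex -0.039 -3.571 0.857
vertex -0.605 -3.516 0.225
endloop
endfacet
facet normal 0.742 -0.046 -0.669
outer loop
vertex 1.371 -3.658 -0.414
vertex 0.805 -3.604 -1.045
vertex 1.209 -2.975 -0.64
endloop
endfacet
facet normal 0.634 0.374 0.677
outer loop
vertex 1.371 -3.658 -0.414
vertex 1.209 -2.975 -0.64
vertex -0.039 -3.571 0.857
endloop
endfacet
facet normal 0.634 0.374 0.677
outer loop
vertex -0.039 -3.571 0.857
vertex 1.209 -2.975 -0.64
vertex -0.201 -2.888 0.631
endloop
endfacet
facet normal -0.742 0.045 0.669
outer loop
vertex -0.039 -3.571 0.857
vertex -0.201 -2.888 0.631
vertex -0.605 -3.516 0.225
endloop
endfacet
facet normal -0.979 -0.189 -0.080
outer loop
vertex 2.088 -2.005 2.487
vertex 1.822 -0.567 2.339
vertex 2.272 -2.163 0.612
endloop
endfacet
facet normal 0.181 -0.978 0.100
outer loop
vertex 3.358 -1.953 0.701
vertex 2.088 -2.005 2.487
vertex 2.272 -2.163 0.612
endloop
endfacet
facet normal -0.979 -0.189 -0.080
outer loop
vertex 2.272 -2.163 0.612
vertex 1.822 -0.567 2.339
vertex 2.006 -0.725 0.465
endloop
endfacet
facet normal 0.097 -0.083 -0.992
outer loop
vertex 2.006 -0.725 0.465
vertex 3.358 -1.953 0.701
vertex 2.272 -2.163 0.612
endloop
endfacet
facet normal -0.098 0.084 0.992
outer loop
vertex 2.088 -2.005 2.487
vertex 2.908 -0.357 2.428
vertex 1.822 -0.567 2.339
endloop
endfacet
facet normal 0.181 -0.978 0.100
outer loop
vertex 3.174 -1.795 2.575
vertex 2.088 -2.005 2.487
vertex 3.358 -1.953 0.701
endloop
endfacet
facet normal -0.097 0.084 0.992
outer loop
vertex 3.174 -1.795 2.575
vertex 2.908 -0.357 2.428
vertex 2.088 -2.005 2.487
endloop
endfacet
facet normal -0.181 0.978 -0.100
outer loop
vertex 1.822 -0.567 2.339
vertex 2.908 -0.357 2.428
vertex 2.006 -0.725 0.465
endloop
endfacet
facet normal 0.097 -0.084 -0.992
outer loop
vertex 3.092 -0.515 0.553
vertex 3.358 -1.953 0.701
vertex 2.006 -0.725 0.465
endloop
endfacet
facet normal -0.181 0.978 -0.100
outer loop
vertex 2.006 -0.725 0.465
vertex 2.908 -0.357 2.428
vertex 3.092 -0.515 0.553
endloop
endfacet
facet normal 0.979 0.189 0.080
outer loop
vertex 3.092 -0.515 0.553
vertex 3.174 -1.795 2.575
vertex 3.358 -1.953 0.701
endloop
endfacet
facet normal 0.979 0.189 0.080
outer loop
vertex 2.908 -0.357 2.428
vertex 3.174 -1.795 2.575
vertex 3.092 -0.515 0.553
endloop
endfacet

endsolid
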